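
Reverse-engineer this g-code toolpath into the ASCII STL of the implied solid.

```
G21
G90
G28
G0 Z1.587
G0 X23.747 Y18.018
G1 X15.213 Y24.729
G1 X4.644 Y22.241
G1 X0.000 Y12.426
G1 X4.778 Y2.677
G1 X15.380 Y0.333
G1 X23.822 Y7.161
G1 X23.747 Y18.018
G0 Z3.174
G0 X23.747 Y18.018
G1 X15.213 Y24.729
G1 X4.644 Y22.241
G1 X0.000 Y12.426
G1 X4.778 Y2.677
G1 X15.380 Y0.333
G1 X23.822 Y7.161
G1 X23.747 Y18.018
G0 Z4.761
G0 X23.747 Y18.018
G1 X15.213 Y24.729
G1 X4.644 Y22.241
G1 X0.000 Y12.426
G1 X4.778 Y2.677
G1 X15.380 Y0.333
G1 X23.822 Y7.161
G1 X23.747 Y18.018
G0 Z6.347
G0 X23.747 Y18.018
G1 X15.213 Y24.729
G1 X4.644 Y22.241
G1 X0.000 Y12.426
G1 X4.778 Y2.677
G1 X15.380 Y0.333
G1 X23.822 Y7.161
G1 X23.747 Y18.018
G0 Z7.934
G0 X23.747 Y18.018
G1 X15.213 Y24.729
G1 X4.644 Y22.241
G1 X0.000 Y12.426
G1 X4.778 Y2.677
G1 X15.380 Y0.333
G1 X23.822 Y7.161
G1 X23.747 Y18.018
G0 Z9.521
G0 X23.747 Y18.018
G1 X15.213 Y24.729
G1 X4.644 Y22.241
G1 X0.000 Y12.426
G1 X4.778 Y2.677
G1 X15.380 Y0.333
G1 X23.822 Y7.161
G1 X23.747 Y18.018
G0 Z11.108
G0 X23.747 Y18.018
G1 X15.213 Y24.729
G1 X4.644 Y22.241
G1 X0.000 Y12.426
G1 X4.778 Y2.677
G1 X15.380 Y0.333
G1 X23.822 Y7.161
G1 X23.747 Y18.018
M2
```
solid part
  facet normal 0.0000 0.0000 -1.0000
    outer loop
      vertex 4.644 22.241 0.000
      vertex 15.213 24.729 0.000
      vertex 23.747 18.018 0.000
    endloop
  endfacet
  facet normal 0.0000 0.0000 -1.0000
    outer loop
      vertex 0.000 12.426 0.000
      vertex 4.644 22.241 0.000
      vertex 23.747 18.018 0.000
    endloop
  endfacet
  facet normal 0.0000 0.0000 -1.0000
    outer loop
      vertex 4.778 2.677 0.000
      vertex 0.000 12.426 0.000
      vertex 23.747 18.018 0.000
    endloop
  endfacet
  facet normal 0.0000 0.0000 -1.0000
    outer loop
      vertex 15.380 0.333 0.000
      vertex 4.778 2.677 0.000
      vertex 23.747 18.018 0.000
    endloop
  endfacet
  facet normal 0.0000 0.0000 -1.0000
    outer loop
      vertex 23.822 7.161 0.000
      vertex 15.380 0.333 0.000
      vertex 23.747 18.018 0.000
    endloop
  endfacet
  facet normal 0.0000 0.0000 1.0000
    outer loop
      vertex 23.747 18.018 11.108
      vertex 15.213 24.729 11.108
      vertex 4.644 22.241 11.108
    endloop
  endfacet
  facet normal 0.0000 0.0000 1.0000
    outer loop
      vertex 23.747 18.018 11.108
      vertex 4.644 22.241 11.108
      vertex 0.000 12.426 11.108
    endloop
  endfacet
  facet normal 0.0000 0.0000 1.0000
    outer loop
      vertex 23.747 18.018 11.108
      vertex 0.000 12.426 11.108
      vertex 4.778 2.677 11.108
    endloop
  endfacet
  facet normal 0.0000 0.0000 1.0000
    outer loop
      vertex 23.747 18.018 11.108
      vertex 4.778 2.677 11.108
      vertex 15.380 0.333 11.108
    endloop
  endfacet
  facet normal 0.0000 0.0000 1.0000
    outer loop
      vertex 23.747 18.018 11.108
      vertex 15.380 0.333 11.108
      vertex 23.822 7.161 11.108
    endloop
  endfacet
  facet normal 0.6181 0.7861 0.0000
    outer loop
      vertex 23.747 18.018 0.000
      vertex 15.213 24.729 0.000
      vertex 15.213 24.729 11.108
    endloop
  endfacet
  facet normal 0.6181 0.7861 0.0000
    outer loop
      vertex 23.747 18.018 0.000
      vertex 15.213 24.729 11.108
      vertex 23.747 18.018 11.108
    endloop
  endfacet
  facet normal -0.2291 0.9734 0.0000
    outer loop
      vertex 15.213 24.729 0.000
      vertex 4.644 22.241 0.000
      vertex 4.644 22.241 11.108
    endloop
  endfacet
  facet normal -0.2291 0.9734 0.0000
    outer loop
      vertex 15.213 24.729 0.000
      vertex 4.644 22.241 11.108
      vertex 15.213 24.729 11.108
    endloop
  endfacet
  facet normal -0.9039 0.4277 0.0000
    outer loop
      vertex 4.644 22.241 0.000
      vertex 0.000 12.426 0.000
      vertex 0.000 12.426 11.108
    endloop
  endfacet
  facet normal -0.9039 0.4277 0.0000
    outer loop
      vertex 4.644 22.241 0.000
      vertex 0.000 12.426 11.108
      vertex 4.644 22.241 11.108
    endloop
  endfacet
  facet normal -0.8980 -0.4401 0.0000
    outer loop
      vertex 0.000 12.426 0.000
      vertex 4.778 2.677 0.000
      vertex 4.778 2.677 11.108
    endloop
  endfacet
  facet normal -0.8980 -0.4401 0.0000
    outer loop
      vertex 0.000 12.426 0.000
      vertex 4.778 2.677 11.108
      vertex 0.000 12.426 11.108
    endloop
  endfacet
  facet normal -0.2159 -0.9764 0.0000
    outer loop
      vertex 4.778 2.677 0.000
      vertex 15.380 0.333 0.000
      vertex 15.380 0.333 11.108
    endloop
  endfacet
  facet normal -0.2159 -0.9764 0.0000
    outer loop
      vertex 4.778 2.677 0.000
      vertex 15.380 0.333 11.108
      vertex 4.778 2.677 11.108
    endloop
  endfacet
  facet normal 0.6289 -0.7775 0.0000
    outer loop
      vertex 15.380 0.333 0.000
      vertex 23.822 7.161 0.000
      vertex 23.822 7.161 11.108
    endloop
  endfacet
  facet normal 0.6289 -0.7775 0.0000
    outer loop
      vertex 15.380 0.333 0.000
      vertex 23.822 7.161 11.108
      vertex 15.380 0.333 11.108
    endloop
  endfacet
  facet normal 1.0000 0.0069 0.0000
    outer loop
      vertex 23.822 7.161 0.000
      vertex 23.747 18.018 0.000
      vertex 23.747 18.018 11.108
    endloop
  endfacet
  facet normal 1.0000 0.0069 0.0000
    outer loop
      vertex 23.822 7.161 0.000
      vertex 23.747 18.018 11.108
      vertex 23.822 7.161 11.108
    endloop
  endfacet
endsolid part

The G0 Z moves step by Δz≈1.587 mm. Every layer's G1 loop is the same polygon, so the solid is a straight extrusion of it from z=0 to z≈11.1. Closing with flat bottom and top caps and triangulating gives 24 facets — a regular 7-sided prism (a cylinder approximated with 7 flat sides), circumscribed radius ≈ 12.5 mm, height ≈ 11.1 mm.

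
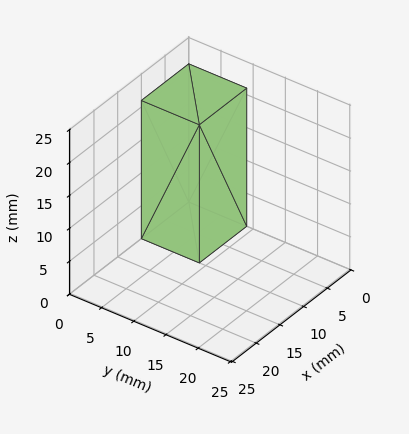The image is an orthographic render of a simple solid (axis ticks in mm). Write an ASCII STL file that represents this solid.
Reading the render: the shape is a rectangular box, roughly 10 × 9 mm footprint and 21 mm tall (dimensions read to the nearest mm from the axis ticks). For the STL, each face is triangulated and given an outward normal.

solid part
  facet normal 0.0000 0.0000 -1.0000
    outer loop
      vertex 10.0 9.0 0.0
      vertex 10.0 0.0 0.0
      vertex 0.0 0.0 0.0
    endloop
  endfacet
  facet normal 0.0000 0.0000 -1.0000
    outer loop
      vertex 0.0 9.0 0.0
      vertex 10.0 9.0 0.0
      vertex 0.0 0.0 0.0
    endloop
  endfacet
  facet normal 0.0000 0.0000 1.0000
    outer loop
      vertex 0.0 0.0 21.0
      vertex 10.0 0.0 21.0
      vertex 10.0 9.0 21.0
    endloop
  endfacet
  facet normal 0.0000 0.0000 1.0000
    outer loop
      vertex 0.0 0.0 21.0
      vertex 10.0 9.0 21.0
      vertex 0.0 9.0 21.0
    endloop
  endfacet
  facet normal 0.0000 -1.0000 0.0000
    outer loop
      vertex 0.0 0.0 0.0
      vertex 10.0 0.0 0.0
      vertex 10.0 0.0 21.0
    endloop
  endfacet
  facet normal 0.0000 -1.0000 0.0000
    outer loop
      vertex 0.0 0.0 0.0
      vertex 10.0 0.0 21.0
      vertex 0.0 0.0 21.0
    endloop
  endfacet
  facet normal 0.0000 1.0000 0.0000
    outer loop
      vertex 10.0 9.0 21.0
      vertex 10.0 9.0 0.0
      vertex 0.0 9.0 0.0
    endloop
  endfacet
  facet normal 0.0000 1.0000 0.0000
    outer loop
      vertex 0.0 9.0 21.0
      vertex 10.0 9.0 21.0
      vertex 0.0 9.0 0.0
    endloop
  endfacet
  facet normal -1.0000 0.0000 0.0000
    outer loop
      vertex 0.0 9.0 21.0
      vertex 0.0 9.0 0.0
      vertex 0.0 0.0 0.0
    endloop
  endfacet
  facet normal -1.0000 0.0000 0.0000
    outer loop
      vertex 0.0 0.0 21.0
      vertex 0.0 9.0 21.0
      vertex 0.0 0.0 0.0
    endloop
  endfacet
  facet normal 1.0000 0.0000 0.0000
    outer loop
      vertex 10.0 0.0 0.0
      vertex 10.0 9.0 0.0
      vertex 10.0 9.0 21.0
    endloop
  endfacet
  facet normal 1.0000 0.0000 0.0000
    outer loop
      vertex 10.0 0.0 0.0
      vertex 10.0 9.0 21.0
      vertex 10.0 0.0 21.0
    endloop
  endfacet
endsolid part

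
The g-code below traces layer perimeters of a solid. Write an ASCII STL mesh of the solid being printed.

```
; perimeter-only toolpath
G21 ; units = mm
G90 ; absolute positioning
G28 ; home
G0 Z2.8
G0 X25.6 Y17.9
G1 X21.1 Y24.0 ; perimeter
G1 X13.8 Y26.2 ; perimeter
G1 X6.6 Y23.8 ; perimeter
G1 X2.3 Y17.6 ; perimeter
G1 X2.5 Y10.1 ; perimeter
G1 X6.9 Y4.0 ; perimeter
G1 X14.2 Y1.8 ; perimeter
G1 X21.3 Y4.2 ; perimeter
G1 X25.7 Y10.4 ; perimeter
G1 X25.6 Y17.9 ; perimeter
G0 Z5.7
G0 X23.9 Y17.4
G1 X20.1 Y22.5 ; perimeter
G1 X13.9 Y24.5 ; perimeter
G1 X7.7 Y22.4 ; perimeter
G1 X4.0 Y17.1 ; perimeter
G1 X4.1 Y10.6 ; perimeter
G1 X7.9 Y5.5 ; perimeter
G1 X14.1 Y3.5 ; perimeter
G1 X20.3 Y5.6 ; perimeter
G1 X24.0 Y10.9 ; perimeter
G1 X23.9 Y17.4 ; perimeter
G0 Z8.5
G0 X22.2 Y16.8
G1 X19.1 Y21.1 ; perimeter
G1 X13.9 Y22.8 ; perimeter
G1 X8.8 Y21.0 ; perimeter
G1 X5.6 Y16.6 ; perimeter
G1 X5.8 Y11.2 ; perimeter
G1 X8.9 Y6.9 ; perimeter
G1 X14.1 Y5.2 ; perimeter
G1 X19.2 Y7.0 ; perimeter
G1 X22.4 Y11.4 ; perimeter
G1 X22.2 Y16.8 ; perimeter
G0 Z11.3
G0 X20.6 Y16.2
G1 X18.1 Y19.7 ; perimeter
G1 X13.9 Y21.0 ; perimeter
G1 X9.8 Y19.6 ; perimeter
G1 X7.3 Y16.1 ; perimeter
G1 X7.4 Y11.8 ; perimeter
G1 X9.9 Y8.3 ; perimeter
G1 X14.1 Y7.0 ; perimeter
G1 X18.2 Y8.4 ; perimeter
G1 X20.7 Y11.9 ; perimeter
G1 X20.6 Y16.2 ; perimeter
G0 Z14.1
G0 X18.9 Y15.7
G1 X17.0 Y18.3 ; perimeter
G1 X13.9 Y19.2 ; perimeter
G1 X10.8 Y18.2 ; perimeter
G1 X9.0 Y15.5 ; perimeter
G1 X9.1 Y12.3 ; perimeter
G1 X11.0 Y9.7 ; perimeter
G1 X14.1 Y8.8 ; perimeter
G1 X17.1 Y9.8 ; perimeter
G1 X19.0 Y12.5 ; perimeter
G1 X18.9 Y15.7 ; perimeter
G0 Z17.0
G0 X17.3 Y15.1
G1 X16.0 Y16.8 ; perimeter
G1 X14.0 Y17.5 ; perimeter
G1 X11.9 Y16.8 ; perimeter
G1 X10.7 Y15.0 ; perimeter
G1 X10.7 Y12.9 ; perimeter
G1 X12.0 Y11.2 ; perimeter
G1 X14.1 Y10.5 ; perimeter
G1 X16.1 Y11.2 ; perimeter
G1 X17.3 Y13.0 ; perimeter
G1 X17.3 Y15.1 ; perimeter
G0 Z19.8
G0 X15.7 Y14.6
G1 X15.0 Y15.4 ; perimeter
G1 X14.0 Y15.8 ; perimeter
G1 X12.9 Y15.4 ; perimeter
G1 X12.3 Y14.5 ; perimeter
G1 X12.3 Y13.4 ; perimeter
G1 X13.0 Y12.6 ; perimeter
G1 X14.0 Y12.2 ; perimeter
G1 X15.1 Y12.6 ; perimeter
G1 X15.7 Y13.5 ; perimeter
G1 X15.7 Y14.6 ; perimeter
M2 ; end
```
solid part
  facet normal 0.0000 0.0000 -1.0000
    outer loop
      vertex 13.8 28.0 0.0
      vertex 22.1 25.4 0.0
      vertex 27.2 18.5 0.0
    endloop
  endfacet
  facet normal 0.0000 0.0000 -1.0000
    outer loop
      vertex 5.6 25.2 0.0
      vertex 13.8 28.0 0.0
      vertex 27.2 18.5 0.0
    endloop
  endfacet
  facet normal 0.0000 0.0000 -1.0000
    outer loop
      vertex 0.6 18.1 0.0
      vertex 5.6 25.2 0.0
      vertex 27.2 18.5 0.0
    endloop
  endfacet
  facet normal 0.0000 0.0000 -1.0000
    outer loop
      vertex 0.8 9.5 0.0
      vertex 0.6 18.1 0.0
      vertex 27.2 18.5 0.0
    endloop
  endfacet
  facet normal 0.0000 0.0000 -1.0000
    outer loop
      vertex 5.9 2.6 0.0
      vertex 0.8 9.5 0.0
      vertex 27.2 18.5 0.0
    endloop
  endfacet
  facet normal 0.0000 0.0000 -1.0000
    outer loop
      vertex 14.2 0.0 0.0
      vertex 5.9 2.6 0.0
      vertex 27.2 18.5 0.0
    endloop
  endfacet
  facet normal 0.0000 0.0000 -1.0000
    outer loop
      vertex 22.4 2.8 0.0
      vertex 14.2 0.0 0.0
      vertex 27.2 18.5 0.0
    endloop
  endfacet
  facet normal 0.0000 0.0000 -1.0000
    outer loop
      vertex 27.4 9.9 0.0
      vertex 22.4 2.8 0.0
      vertex 27.2 18.5 0.0
    endloop
  endfacet
  facet normal 0.6932 0.5124 0.5069
    outer loop
      vertex 27.2 18.5 0.0
      vertex 22.1 25.4 0.0
      vertex 14.0 14.0 22.6
    endloop
  endfacet
  facet normal 0.2576 0.8224 0.5072
    outer loop
      vertex 22.1 25.4 0.0
      vertex 13.8 28.0 0.0
      vertex 14.0 14.0 22.6
    endloop
  endfacet
  facet normal -0.2784 0.8154 0.5076
    outer loop
      vertex 13.8 28.0 0.0
      vertex 5.6 25.2 0.0
      vertex 14.0 14.0 22.6
    endloop
  endfacet
  facet normal -0.7044 0.4961 0.5077
    outer loop
      vertex 5.6 25.2 0.0
      vertex 0.6 18.1 0.0
      vertex 14.0 14.0 22.6
    endloop
  endfacet
  facet normal -0.8616 -0.0200 0.5072
    outer loop
      vertex 0.6 18.1 0.0
      vertex 0.8 9.5 0.0
      vertex 14.0 14.0 22.6
    endloop
  endfacet
  facet normal -0.6932 -0.5124 0.5069
    outer loop
      vertex 0.8 9.5 0.0
      vertex 5.9 2.6 0.0
      vertex 14.0 14.0 22.6
    endloop
  endfacet
  facet normal -0.2576 -0.8224 0.5072
    outer loop
      vertex 5.9 2.6 0.0
      vertex 14.2 0.0 0.0
      vertex 14.0 14.0 22.6
    endloop
  endfacet
  facet normal 0.2784 -0.8154 0.5076
    outer loop
      vertex 14.2 0.0 0.0
      vertex 22.4 2.8 0.0
      vertex 14.0 14.0 22.6
    endloop
  endfacet
  facet normal 0.7044 -0.4961 0.5077
    outer loop
      vertex 22.4 2.8 0.0
      vertex 27.4 9.9 0.0
      vertex 14.0 14.0 22.6
    endloop
  endfacet
  facet normal 0.8616 0.0200 0.5072
    outer loop
      vertex 27.4 9.9 0.0
      vertex 27.2 18.5 0.0
      vertex 14.0 14.0 22.6
    endloop
  endfacet
endsolid part

The G0 Z moves step by Δz≈2.8 mm. The G1 loops shrink linearly with z, so the solid tapers from its base footprint up to z≈22.6. Closing with a flat bottom cap and the tapered top and triangulating gives 18 facets — a regular 10-sided pyramid, base circumscribed radius ≈ 14 mm, apex at z ≈ 22.6 mm.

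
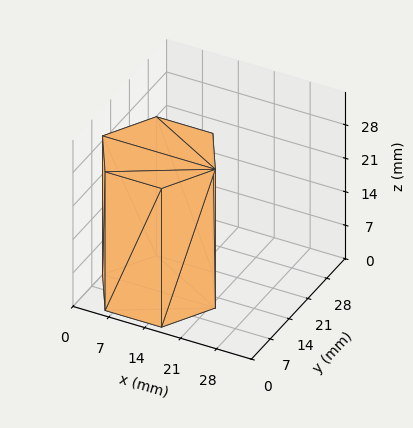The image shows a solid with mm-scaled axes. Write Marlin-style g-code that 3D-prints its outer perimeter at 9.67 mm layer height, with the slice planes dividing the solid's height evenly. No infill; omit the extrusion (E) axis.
Reading the render: the shape is a regular 6-sided prism (a cylinder approximated with 6 flat sides), circumscribed radius ≈ 11 mm, height ≈ 29 mm (dimensions read to the nearest mm from the axis ticks). For the g-code, the solid's height is divided into equal slices at the stated Δz and each level perimeter traced with G1 moves after a G0 lift.

; perimeter-only toolpath
G21 ; units = mm
G90 ; absolute positioning
G28 ; home
; layer 1
G0 Z9.67
G0 X22.00 Y11.00
G1 X16.50 Y20.53
G1 X5.50 Y20.53
G1 X0.00 Y11.00
G1 X5.50 Y1.47
G1 X16.50 Y1.47
G1 X22.00 Y11.00
; layer 2
G0 Z19.33
G0 X22.00 Y11.00
G1 X16.50 Y20.53
G1 X5.50 Y20.53
G1 X0.00 Y11.00
G1 X5.50 Y1.47
G1 X16.50 Y1.47
G1 X22.00 Y11.00
; layer 3
G0 Z29.00
G0 X22.00 Y11.00
G1 X16.50 Y20.53
G1 X5.50 Y20.53
G1 X0.00 Y11.00
G1 X5.50 Y1.47
G1 X16.50 Y1.47
G1 X22.00 Y11.00
M2 ; end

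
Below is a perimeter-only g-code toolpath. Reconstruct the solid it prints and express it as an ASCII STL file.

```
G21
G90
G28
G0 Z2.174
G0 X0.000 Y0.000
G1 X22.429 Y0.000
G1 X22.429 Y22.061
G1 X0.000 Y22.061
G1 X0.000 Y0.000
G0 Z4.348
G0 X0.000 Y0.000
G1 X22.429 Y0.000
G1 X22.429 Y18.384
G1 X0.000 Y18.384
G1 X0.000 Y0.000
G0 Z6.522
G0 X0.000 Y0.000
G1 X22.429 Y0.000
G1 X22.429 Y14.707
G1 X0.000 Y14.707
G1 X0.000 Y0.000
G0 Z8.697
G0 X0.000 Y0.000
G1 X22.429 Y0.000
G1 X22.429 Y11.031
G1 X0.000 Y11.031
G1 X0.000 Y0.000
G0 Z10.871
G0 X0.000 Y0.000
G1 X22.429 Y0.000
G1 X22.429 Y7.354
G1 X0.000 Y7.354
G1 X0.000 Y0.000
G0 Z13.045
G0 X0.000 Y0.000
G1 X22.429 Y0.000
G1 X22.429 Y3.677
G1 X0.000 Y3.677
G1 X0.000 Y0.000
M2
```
solid part
  facet normal 0.0000 0.0000 -1.0000
    outer loop
      vertex 22.429 25.738 0.000
      vertex 22.429 0.000 0.000
      vertex 0.000 0.000 0.000
    endloop
  endfacet
  facet normal 0.0000 0.0000 -1.0000
    outer loop
      vertex 0.000 25.738 0.000
      vertex 22.429 25.738 0.000
      vertex 0.000 0.000 0.000
    endloop
  endfacet
  facet normal 0.0000 -1.0000 0.0000
    outer loop
      vertex 0.000 0.000 0.000
      vertex 22.429 0.000 0.000
      vertex 22.429 0.000 15.219
    endloop
  endfacet
  facet normal 0.0000 -1.0000 0.0000
    outer loop
      vertex 0.000 0.000 0.000
      vertex 22.429 0.000 15.219
      vertex 0.000 0.000 15.219
    endloop
  endfacet
  facet normal 0.0000 0.5090 0.8608
    outer loop
      vertex 0.000 0.000 15.219
      vertex 22.429 0.000 15.219
      vertex 22.429 25.738 0.000
    endloop
  endfacet
  facet normal 0.0000 0.5090 0.8608
    outer loop
      vertex 0.000 0.000 15.219
      vertex 22.429 25.738 0.000
      vertex 0.000 25.738 0.000
    endloop
  endfacet
  facet normal -1.0000 0.0000 0.0000
    outer loop
      vertex 0.000 0.000 15.219
      vertex 0.000 25.738 0.000
      vertex 0.000 0.000 0.000
    endloop
  endfacet
  facet normal 1.0000 0.0000 0.0000
    outer loop
      vertex 22.429 0.000 0.000
      vertex 22.429 25.738 0.000
      vertex 22.429 0.000 15.219
    endloop
  endfacet
endsolid part

The G0 Z moves step by Δz≈2.174 mm. The G1 loops shrink linearly with z, so the solid tapers from its base footprint up to z≈15.2. Closing with a flat bottom cap and the tapered top and triangulating gives 8 facets — a wedge (ramp): 22.4 × 25.7 mm base, rising to 15.2 mm along the y=0 edge and sloping linearly to z=0 at y=25.7.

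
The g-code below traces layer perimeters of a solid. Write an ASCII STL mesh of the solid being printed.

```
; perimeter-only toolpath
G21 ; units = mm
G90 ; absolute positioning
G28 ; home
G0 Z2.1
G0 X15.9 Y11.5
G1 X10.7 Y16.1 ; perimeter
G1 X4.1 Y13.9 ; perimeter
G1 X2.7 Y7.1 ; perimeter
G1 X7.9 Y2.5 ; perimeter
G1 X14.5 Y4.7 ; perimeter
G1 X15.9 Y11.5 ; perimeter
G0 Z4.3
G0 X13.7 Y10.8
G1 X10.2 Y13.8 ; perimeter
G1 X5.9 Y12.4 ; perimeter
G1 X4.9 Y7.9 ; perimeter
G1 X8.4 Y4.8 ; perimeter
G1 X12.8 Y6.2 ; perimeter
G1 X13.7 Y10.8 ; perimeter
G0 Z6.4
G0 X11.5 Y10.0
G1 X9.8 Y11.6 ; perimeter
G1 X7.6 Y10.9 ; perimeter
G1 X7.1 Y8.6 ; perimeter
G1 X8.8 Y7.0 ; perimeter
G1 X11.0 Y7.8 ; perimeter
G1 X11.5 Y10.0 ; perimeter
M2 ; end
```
solid part
  facet normal 0.0000 0.0000 -1.0000
    outer loop
      vertex 2.4 15.5 0.0
      vertex 11.2 18.4 0.0
      vertex 18.1 12.2 0.0
    endloop
  endfacet
  facet normal 0.0000 0.0000 -1.0000
    outer loop
      vertex 0.5 6.4 0.0
      vertex 2.4 15.5 0.0
      vertex 18.1 12.2 0.0
    endloop
  endfacet
  facet normal 0.0000 0.0000 -1.0000
    outer loop
      vertex 7.4 0.2 0.0
      vertex 0.5 6.4 0.0
      vertex 18.1 12.2 0.0
    endloop
  endfacet
  facet normal 0.0000 0.0000 -1.0000
    outer loop
      vertex 16.2 3.1 0.0
      vertex 7.4 0.2 0.0
      vertex 18.1 12.2 0.0
    endloop
  endfacet
  facet normal 0.4883 0.5434 0.6829
    outer loop
      vertex 18.1 12.2 0.0
      vertex 11.2 18.4 0.0
      vertex 9.3 9.3 8.6
    endloop
  endfacet
  facet normal -0.2285 0.6935 0.6833
    outer loop
      vertex 11.2 18.4 0.0
      vertex 2.4 15.5 0.0
      vertex 9.3 9.3 8.6
    endloop
  endfacet
  facet normal -0.7158 0.1495 0.6821
    outer loop
      vertex 2.4 15.5 0.0
      vertex 0.5 6.4 0.0
      vertex 9.3 9.3 8.6
    endloop
  endfacet
  facet normal -0.4883 -0.5434 0.6829
    outer loop
      vertex 0.5 6.4 0.0
      vertex 7.4 0.2 0.0
      vertex 9.3 9.3 8.6
    endloop
  endfacet
  facet normal 0.2285 -0.6935 0.6833
    outer loop
      vertex 7.4 0.2 0.0
      vertex 16.2 3.1 0.0
      vertex 9.3 9.3 8.6
    endloop
  endfacet
  facet normal 0.7158 -0.1495 0.6821
    outer loop
      vertex 16.2 3.1 0.0
      vertex 18.1 12.2 0.0
      vertex 9.3 9.3 8.6
    endloop
  endfacet
endsolid part

The G0 Z moves step by Δz≈2.1 mm. The G1 loops shrink linearly with z, so the solid tapers from its base footprint up to z≈8.6. Closing with a flat bottom cap and the tapered top and triangulating gives 10 facets — a regular 6-sided pyramid, base circumscribed radius ≈ 9.3 mm, apex at z ≈ 8.6 mm.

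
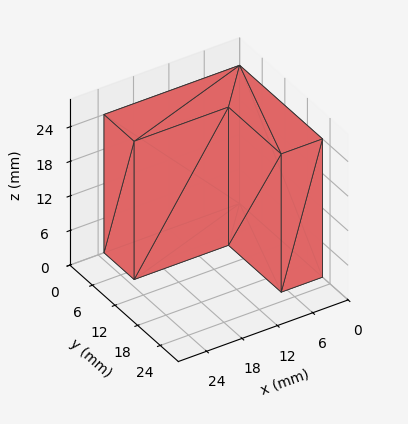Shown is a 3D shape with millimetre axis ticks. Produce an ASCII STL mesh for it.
Reading the render: the shape is an L-shaped prism: outer 23 × 22 mm, arm thicknesses ≈ 8 mm (horizontal) and 7 mm (vertical), extruded 24 mm in z (dimensions read to the nearest mm from the axis ticks). For the STL, each face is triangulated and given an outward normal.

solid part
  facet normal 0.0000 0.0000 -1.0000
    outer loop
      vertex 23.0 8.0 0.0
      vertex 23.0 0.0 0.0
      vertex 0.0 0.0 0.0
    endloop
  endfacet
  facet normal 0.0000 0.0000 -1.0000
    outer loop
      vertex 7.0 8.0 0.0
      vertex 23.0 8.0 0.0
      vertex 0.0 0.0 0.0
    endloop
  endfacet
  facet normal 0.0000 0.0000 -1.0000
    outer loop
      vertex 7.0 22.0 0.0
      vertex 7.0 8.0 0.0
      vertex 0.0 0.0 0.0
    endloop
  endfacet
  facet normal 0.0000 0.0000 -1.0000
    outer loop
      vertex 0.0 22.0 0.0
      vertex 7.0 22.0 0.0
      vertex 0.0 0.0 0.0
    endloop
  endfacet
  facet normal 0.0000 0.0000 1.0000
    outer loop
      vertex 0.0 0.0 24.0
      vertex 23.0 0.0 24.0
      vertex 23.0 8.0 24.0
    endloop
  endfacet
  facet normal 0.0000 0.0000 1.0000
    outer loop
      vertex 0.0 0.0 24.0
      vertex 23.0 8.0 24.0
      vertex 7.0 8.0 24.0
    endloop
  endfacet
  facet normal 0.0000 0.0000 1.0000
    outer loop
      vertex 0.0 0.0 24.0
      vertex 7.0 8.0 24.0
      vertex 7.0 22.0 24.0
    endloop
  endfacet
  facet normal 0.0000 0.0000 1.0000
    outer loop
      vertex 0.0 0.0 24.0
      vertex 7.0 22.0 24.0
      vertex 0.0 22.0 24.0
    endloop
  endfacet
  facet normal 0.0000 -1.0000 0.0000
    outer loop
      vertex 0.0 0.0 0.0
      vertex 23.0 0.0 0.0
      vertex 23.0 0.0 24.0
    endloop
  endfacet
  facet normal 0.0000 -1.0000 0.0000
    outer loop
      vertex 0.0 0.0 0.0
      vertex 23.0 0.0 24.0
      vertex 0.0 0.0 24.0
    endloop
  endfacet
  facet normal 1.0000 0.0000 0.0000
    outer loop
      vertex 23.0 0.0 0.0
      vertex 23.0 8.0 0.0
      vertex 23.0 8.0 24.0
    endloop
  endfacet
  facet normal 1.0000 0.0000 0.0000
    outer loop
      vertex 23.0 0.0 0.0
      vertex 23.0 8.0 24.0
      vertex 23.0 0.0 24.0
    endloop
  endfacet
  facet normal 0.0000 1.0000 0.0000
    outer loop
      vertex 23.0 8.0 0.0
      vertex 7.0 8.0 0.0
      vertex 7.0 8.0 24.0
    endloop
  endfacet
  facet normal 0.0000 1.0000 0.0000
    outer loop
      vertex 23.0 8.0 0.0
      vertex 7.0 8.0 24.0
      vertex 23.0 8.0 24.0
    endloop
  endfacet
  facet normal 1.0000 0.0000 0.0000
    outer loop
      vertex 7.0 8.0 0.0
      vertex 7.0 22.0 0.0
      vertex 7.0 22.0 24.0
    endloop
  endfacet
  facet normal 1.0000 0.0000 0.0000
    outer loop
      vertex 7.0 8.0 0.0
      vertex 7.0 22.0 24.0
      vertex 7.0 8.0 24.0
    endloop
  endfacet
  facet normal 0.0000 1.0000 0.0000
    outer loop
      vertex 7.0 22.0 0.0
      vertex 0.0 22.0 0.0
      vertex 0.0 22.0 24.0
    endloop
  endfacet
  facet normal 0.0000 1.0000 0.0000
    outer loop
      vertex 7.0 22.0 0.0
      vertex 0.0 22.0 24.0
      vertex 7.0 22.0 24.0
    endloop
  endfacet
  facet normal -1.0000 0.0000 0.0000
    outer loop
      vertex 0.0 22.0 0.0
      vertex 0.0 0.0 0.0
      vertex 0.0 0.0 24.0
    endloop
  endfacet
  facet normal -1.0000 0.0000 0.0000
    outer loop
      vertex 0.0 22.0 0.0
      vertex 0.0 0.0 24.0
      vertex 0.0 22.0 24.0
    endloop
  endfacet
endsolid part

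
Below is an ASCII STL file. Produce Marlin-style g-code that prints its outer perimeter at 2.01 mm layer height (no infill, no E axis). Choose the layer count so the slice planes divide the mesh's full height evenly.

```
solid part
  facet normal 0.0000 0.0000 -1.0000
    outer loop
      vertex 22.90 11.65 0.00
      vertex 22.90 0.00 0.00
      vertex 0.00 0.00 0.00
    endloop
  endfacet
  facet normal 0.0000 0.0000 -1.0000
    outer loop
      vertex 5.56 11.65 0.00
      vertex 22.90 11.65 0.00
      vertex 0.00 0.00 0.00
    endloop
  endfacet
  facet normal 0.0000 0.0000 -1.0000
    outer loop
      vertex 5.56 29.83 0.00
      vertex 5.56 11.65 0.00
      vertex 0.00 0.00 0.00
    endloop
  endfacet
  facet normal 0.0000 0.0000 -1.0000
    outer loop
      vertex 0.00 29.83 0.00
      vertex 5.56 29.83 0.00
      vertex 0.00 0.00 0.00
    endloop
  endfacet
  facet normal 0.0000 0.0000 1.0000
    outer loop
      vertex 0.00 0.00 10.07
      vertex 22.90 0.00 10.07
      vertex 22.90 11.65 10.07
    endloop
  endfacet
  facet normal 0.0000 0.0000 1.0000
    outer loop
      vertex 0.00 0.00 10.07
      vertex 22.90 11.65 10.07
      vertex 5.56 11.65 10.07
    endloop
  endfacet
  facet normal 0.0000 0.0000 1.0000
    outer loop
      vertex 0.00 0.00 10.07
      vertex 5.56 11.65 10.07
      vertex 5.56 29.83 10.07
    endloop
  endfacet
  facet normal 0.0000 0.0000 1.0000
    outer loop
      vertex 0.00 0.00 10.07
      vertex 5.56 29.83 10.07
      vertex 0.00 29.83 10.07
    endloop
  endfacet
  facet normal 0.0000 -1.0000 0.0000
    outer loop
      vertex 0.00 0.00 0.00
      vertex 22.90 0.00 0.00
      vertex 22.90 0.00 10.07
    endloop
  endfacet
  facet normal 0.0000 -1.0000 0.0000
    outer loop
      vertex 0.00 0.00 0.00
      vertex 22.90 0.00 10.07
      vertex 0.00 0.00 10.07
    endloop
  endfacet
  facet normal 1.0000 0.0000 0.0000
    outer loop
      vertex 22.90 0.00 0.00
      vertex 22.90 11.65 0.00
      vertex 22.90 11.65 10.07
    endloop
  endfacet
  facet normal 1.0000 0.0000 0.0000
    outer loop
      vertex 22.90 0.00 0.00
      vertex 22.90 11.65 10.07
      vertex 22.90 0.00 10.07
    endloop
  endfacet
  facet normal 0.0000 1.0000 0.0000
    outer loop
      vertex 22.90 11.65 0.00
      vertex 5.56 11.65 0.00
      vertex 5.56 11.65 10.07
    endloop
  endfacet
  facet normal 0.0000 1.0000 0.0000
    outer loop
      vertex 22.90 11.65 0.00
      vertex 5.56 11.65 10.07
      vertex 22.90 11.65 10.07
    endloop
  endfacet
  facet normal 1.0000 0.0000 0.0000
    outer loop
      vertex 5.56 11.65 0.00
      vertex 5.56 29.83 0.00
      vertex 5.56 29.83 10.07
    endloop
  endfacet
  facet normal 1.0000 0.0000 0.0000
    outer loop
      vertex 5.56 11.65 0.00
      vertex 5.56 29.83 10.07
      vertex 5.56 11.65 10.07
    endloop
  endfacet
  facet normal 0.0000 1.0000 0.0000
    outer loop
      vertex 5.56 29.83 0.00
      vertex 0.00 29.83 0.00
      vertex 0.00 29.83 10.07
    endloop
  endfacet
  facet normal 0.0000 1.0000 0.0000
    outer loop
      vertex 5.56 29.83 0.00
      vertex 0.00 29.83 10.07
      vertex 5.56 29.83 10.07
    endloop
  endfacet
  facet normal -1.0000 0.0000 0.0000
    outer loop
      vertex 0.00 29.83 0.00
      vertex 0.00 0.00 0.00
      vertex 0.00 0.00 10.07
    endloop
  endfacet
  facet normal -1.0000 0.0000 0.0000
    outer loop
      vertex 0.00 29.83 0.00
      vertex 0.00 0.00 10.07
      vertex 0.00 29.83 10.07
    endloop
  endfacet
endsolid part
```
; perimeter-only toolpath
G21 ; units = mm
G90 ; absolute positioning
G28 ; home
; layer 1
G0 Z2.01
G0 X0.00 Y0.00
G1 X22.90 Y0.00
G1 X22.90 Y11.65
G1 X5.56 Y11.65
G1 X5.56 Y29.83
G1 X0.00 Y29.83
G1 X0.00 Y0.00
; layer 2
G0 Z4.03
G0 X0.00 Y0.00
G1 X22.90 Y0.00
G1 X22.90 Y11.65
G1 X5.56 Y11.65
G1 X5.56 Y29.83
G1 X0.00 Y29.83
G1 X0.00 Y0.00
; layer 3
G0 Z6.04
G0 X0.00 Y0.00
G1 X22.90 Y0.00
G1 X22.90 Y11.65
G1 X5.56 Y11.65
G1 X5.56 Y29.83
G1 X0.00 Y29.83
G1 X0.00 Y0.00
; layer 4
G0 Z8.06
G0 X0.00 Y0.00
G1 X22.90 Y0.00
G1 X22.90 Y11.65
G1 X5.56 Y11.65
G1 X5.56 Y29.83
G1 X0.00 Y29.83
G1 X0.00 Y0.00
; layer 5
G0 Z10.07
G0 X0.00 Y0.00
G1 X22.90 Y0.00
G1 X22.90 Y11.65
G1 X5.56 Y11.65
G1 X5.56 Y29.83
G1 X0.00 Y29.83
G1 X0.00 Y0.00
M2 ; end

The solid is an L-shaped prism: outer 22.9 × 29.8 mm, arm thicknesses ≈ 11.7 mm (horizontal) and 5.56 mm (vertical), extruded 10.1 mm in z. Slicing at Δz = 2.01 mm — 5 equal slices spanning the solid's height, so layer i sits at z = i·h/5 — gives 5 non-empty perimeters. Each is a 6-segment closed polygon; G0 lifts to the layer z and rapids to the start vertex, then G1 traces the edges.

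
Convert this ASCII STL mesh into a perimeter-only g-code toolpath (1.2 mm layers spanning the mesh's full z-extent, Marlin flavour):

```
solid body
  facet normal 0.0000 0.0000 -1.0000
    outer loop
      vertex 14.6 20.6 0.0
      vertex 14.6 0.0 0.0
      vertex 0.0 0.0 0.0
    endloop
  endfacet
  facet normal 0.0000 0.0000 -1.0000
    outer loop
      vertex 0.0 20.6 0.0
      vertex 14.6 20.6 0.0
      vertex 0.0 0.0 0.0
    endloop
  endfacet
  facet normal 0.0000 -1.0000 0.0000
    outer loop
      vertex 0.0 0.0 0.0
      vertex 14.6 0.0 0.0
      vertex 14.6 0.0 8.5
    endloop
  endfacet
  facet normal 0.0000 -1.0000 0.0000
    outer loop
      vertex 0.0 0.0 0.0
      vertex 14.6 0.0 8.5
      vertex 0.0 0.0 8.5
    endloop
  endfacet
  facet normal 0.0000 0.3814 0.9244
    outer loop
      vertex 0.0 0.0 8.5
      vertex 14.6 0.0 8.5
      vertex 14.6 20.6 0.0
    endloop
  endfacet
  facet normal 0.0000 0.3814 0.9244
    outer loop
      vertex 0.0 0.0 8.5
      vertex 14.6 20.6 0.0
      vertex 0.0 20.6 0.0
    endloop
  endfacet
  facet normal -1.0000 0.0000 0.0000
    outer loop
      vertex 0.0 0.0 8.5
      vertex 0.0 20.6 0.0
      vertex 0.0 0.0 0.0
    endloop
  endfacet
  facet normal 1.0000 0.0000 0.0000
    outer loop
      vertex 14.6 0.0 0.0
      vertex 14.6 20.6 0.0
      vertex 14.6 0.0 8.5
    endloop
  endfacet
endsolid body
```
; perimeter-only toolpath
G21 ; units = mm
G90 ; absolute positioning
G28 ; home
; layer 1
G0 Z1.2
G0 X0.0 Y0.0
G1 X14.6 Y0.0
G1 X14.6 Y17.7
G1 X0.0 Y17.7
G1 X0.0 Y0.0
; layer 2
G0 Z2.4
G0 X0.0 Y0.0
G1 X14.6 Y0.0
G1 X14.6 Y14.7
G1 X0.0 Y14.7
G1 X0.0 Y0.0
; layer 3
G0 Z3.6
G0 X0.0 Y0.0
G1 X14.6 Y0.0
G1 X14.6 Y11.8
G1 X0.0 Y11.8
G1 X0.0 Y0.0
; layer 4
G0 Z4.9
G0 X0.0 Y0.0
G1 X14.6 Y0.0
G1 X14.6 Y8.8
G1 X0.0 Y8.8
G1 X0.0 Y0.0
; layer 5
G0 Z6.1
G0 X0.0 Y0.0
G1 X14.6 Y0.0
G1 X14.6 Y5.9
G1 X0.0 Y5.9
G1 X0.0 Y0.0
; layer 6
G0 Z7.3
G0 X0.0 Y0.0
G1 X14.6 Y0.0
G1 X14.6 Y2.9
G1 X0.0 Y2.9
G1 X0.0 Y0.0
M2 ; end

The solid is a wedge (ramp): 14.6 × 20.6 mm base, rising to 8.5 mm along the y=0 edge and sloping linearly to z=0 at y=20.6. Slicing at Δz = 1.2 mm — 7 equal slices spanning the solid's height, so layer i sits at z = i·h/7 — gives 6 non-empty perimeters. Each is a 4-segment closed polygon; G0 lifts to the layer z and rapids to the start vertex, then G1 traces the edges. The cross-section shrinks linearly with z (the slice at the apex is degenerate and omitted).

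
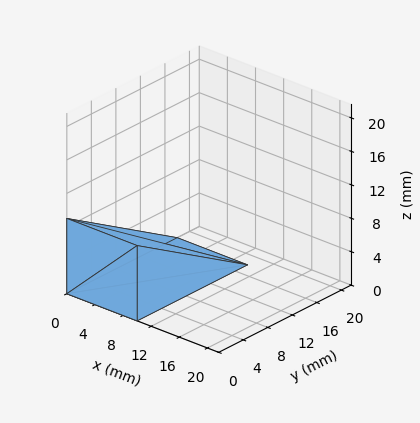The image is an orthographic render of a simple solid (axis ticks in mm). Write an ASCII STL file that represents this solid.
Reading the render: the shape is a wedge (ramp): 10 × 18 mm base, rising to 9 mm along the y=0 edge and sloping linearly to z=0 at y=18 (dimensions read to the nearest mm from the axis ticks). For the STL, each face is triangulated and given an outward normal.

solid part
  facet normal 0.0000 0.0000 -1.0000
    outer loop
      vertex 10.000 18.000 0.000
      vertex 10.000 0.000 0.000
      vertex 0.000 0.000 0.000
    endloop
  endfacet
  facet normal 0.0000 0.0000 -1.0000
    outer loop
      vertex 0.000 18.000 0.000
      vertex 10.000 18.000 0.000
      vertex 0.000 0.000 0.000
    endloop
  endfacet
  facet normal 0.0000 -1.0000 0.0000
    outer loop
      vertex 0.000 0.000 0.000
      vertex 10.000 0.000 0.000
      vertex 10.000 0.000 9.000
    endloop
  endfacet
  facet normal 0.0000 -1.0000 0.0000
    outer loop
      vertex 0.000 0.000 0.000
      vertex 10.000 0.000 9.000
      vertex 0.000 0.000 9.000
    endloop
  endfacet
  facet normal 0.0000 0.4472 0.8944
    outer loop
      vertex 0.000 0.000 9.000
      vertex 10.000 0.000 9.000
      vertex 10.000 18.000 0.000
    endloop
  endfacet
  facet normal 0.0000 0.4472 0.8944
    outer loop
      vertex 0.000 0.000 9.000
      vertex 10.000 18.000 0.000
      vertex 0.000 18.000 0.000
    endloop
  endfacet
  facet normal -1.0000 0.0000 0.0000
    outer loop
      vertex 0.000 0.000 9.000
      vertex 0.000 18.000 0.000
      vertex 0.000 0.000 0.000
    endloop
  endfacet
  facet normal 1.0000 0.0000 0.0000
    outer loop
      vertex 10.000 0.000 0.000
      vertex 10.000 18.000 0.000
      vertex 10.000 0.000 9.000
    endloop
  endfacet
endsolid part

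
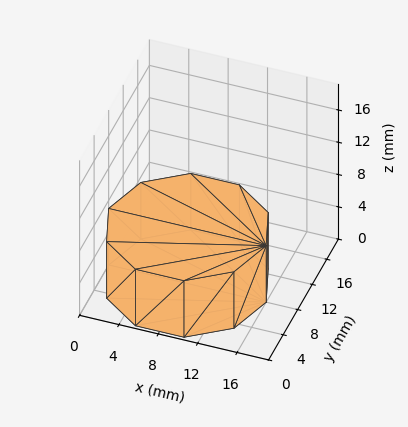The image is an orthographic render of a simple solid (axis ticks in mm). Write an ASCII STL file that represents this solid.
Reading the render: the shape is a regular 10-sided prism (a cylinder approximated with 10 flat sides), circumscribed radius ≈ 8 mm, height ≈ 7 mm (dimensions read to the nearest mm from the axis ticks). For the STL, each face is triangulated and given an outward normal.

solid part
  facet normal 0.0000 0.0000 -1.0000
    outer loop
      vertex 10.47 15.61 0.00
      vertex 14.47 12.70 0.00
      vertex 16.00 8.00 0.00
    endloop
  endfacet
  facet normal 0.0000 0.0000 -1.0000
    outer loop
      vertex 5.53 15.61 0.00
      vertex 10.47 15.61 0.00
      vertex 16.00 8.00 0.00
    endloop
  endfacet
  facet normal 0.0000 0.0000 -1.0000
    outer loop
      vertex 1.53 12.70 0.00
      vertex 5.53 15.61 0.00
      vertex 16.00 8.00 0.00
    endloop
  endfacet
  facet normal 0.0000 0.0000 -1.0000
    outer loop
      vertex 0.00 8.00 0.00
      vertex 1.53 12.70 0.00
      vertex 16.00 8.00 0.00
    endloop
  endfacet
  facet normal 0.0000 0.0000 -1.0000
    outer loop
      vertex 1.53 3.30 0.00
      vertex 0.00 8.00 0.00
      vertex 16.00 8.00 0.00
    endloop
  endfacet
  facet normal 0.0000 0.0000 -1.0000
    outer loop
      vertex 5.53 0.39 0.00
      vertex 1.53 3.30 0.00
      vertex 16.00 8.00 0.00
    endloop
  endfacet
  facet normal 0.0000 0.0000 -1.0000
    outer loop
      vertex 10.47 0.39 0.00
      vertex 5.53 0.39 0.00
      vertex 16.00 8.00 0.00
    endloop
  endfacet
  facet normal 0.0000 0.0000 -1.0000
    outer loop
      vertex 14.47 3.30 0.00
      vertex 10.47 0.39 0.00
      vertex 16.00 8.00 0.00
    endloop
  endfacet
  facet normal 0.0000 0.0000 1.0000
    outer loop
      vertex 16.00 8.00 7.00
      vertex 14.47 12.70 7.00
      vertex 10.47 15.61 7.00
    endloop
  endfacet
  facet normal 0.0000 0.0000 1.0000
    outer loop
      vertex 16.00 8.00 7.00
      vertex 10.47 15.61 7.00
      vertex 5.53 15.61 7.00
    endloop
  endfacet
  facet normal 0.0000 0.0000 1.0000
    outer loop
      vertex 16.00 8.00 7.00
      vertex 5.53 15.61 7.00
      vertex 1.53 12.70 7.00
    endloop
  endfacet
  facet normal 0.0000 0.0000 1.0000
    outer loop
      vertex 16.00 8.00 7.00
      vertex 1.53 12.70 7.00
      vertex 0.00 8.00 7.00
    endloop
  endfacet
  facet normal 0.0000 0.0000 1.0000
    outer loop
      vertex 16.00 8.00 7.00
      vertex 0.00 8.00 7.00
      vertex 1.53 3.30 7.00
    endloop
  endfacet
  facet normal 0.0000 0.0000 1.0000
    outer loop
      vertex 16.00 8.00 7.00
      vertex 1.53 3.30 7.00
      vertex 5.53 0.39 7.00
    endloop
  endfacet
  facet normal 0.0000 0.0000 1.0000
    outer loop
      vertex 16.00 8.00 7.00
      vertex 5.53 0.39 7.00
      vertex 10.47 0.39 7.00
    endloop
  endfacet
  facet normal 0.0000 0.0000 1.0000
    outer loop
      vertex 16.00 8.00 7.00
      vertex 10.47 0.39 7.00
      vertex 14.47 3.30 7.00
    endloop
  endfacet
  facet normal 0.9509 0.3095 0.0000
    outer loop
      vertex 16.00 8.00 0.00
      vertex 14.47 12.70 0.00
      vertex 14.47 12.70 7.00
    endloop
  endfacet
  facet normal 0.9509 0.3095 0.0000
    outer loop
      vertex 16.00 8.00 0.00
      vertex 14.47 12.70 7.00
      vertex 16.00 8.00 7.00
    endloop
  endfacet
  facet normal 0.5883 0.8086 0.0000
    outer loop
      vertex 14.47 12.70 0.00
      vertex 10.47 15.61 0.00
      vertex 10.47 15.61 7.00
    endloop
  endfacet
  facet normal 0.5883 0.8086 0.0000
    outer loop
      vertex 14.47 12.70 0.00
      vertex 10.47 15.61 7.00
      vertex 14.47 12.70 7.00
    endloop
  endfacet
  facet normal 0.0000 1.0000 0.0000
    outer loop
      vertex 10.47 15.61 0.00
      vertex 5.53 15.61 0.00
      vertex 5.53 15.61 7.00
    endloop
  endfacet
  facet normal 0.0000 1.0000 0.0000
    outer loop
      vertex 10.47 15.61 0.00
      vertex 5.53 15.61 7.00
      vertex 10.47 15.61 7.00
    endloop
  endfacet
  facet normal -0.5883 0.8086 0.0000
    outer loop
      vertex 5.53 15.61 0.00
      vertex 1.53 12.70 0.00
      vertex 1.53 12.70 7.00
    endloop
  endfacet
  facet normal -0.5883 0.8086 0.0000
    outer loop
      vertex 5.53 15.61 0.00
      vertex 1.53 12.70 7.00
      vertex 5.53 15.61 7.00
    endloop
  endfacet
  facet normal -0.9509 0.3095 0.0000
    outer loop
      vertex 1.53 12.70 0.00
      vertex 0.00 8.00 0.00
      vertex 0.00 8.00 7.00
    endloop
  endfacet
  facet normal -0.9509 0.3095 0.0000
    outer loop
      vertex 1.53 12.70 0.00
      vertex 0.00 8.00 7.00
      vertex 1.53 12.70 7.00
    endloop
  endfacet
  facet normal -0.9509 -0.3095 0.0000
    outer loop
      vertex 0.00 8.00 0.00
      vertex 1.53 3.30 0.00
      vertex 1.53 3.30 7.00
    endloop
  endfacet
  facet normal -0.9509 -0.3095 0.0000
    outer loop
      vertex 0.00 8.00 0.00
      vertex 1.53 3.30 7.00
      vertex 0.00 8.00 7.00
    endloop
  endfacet
  facet normal -0.5883 -0.8086 0.0000
    outer loop
      vertex 1.53 3.30 0.00
      vertex 5.53 0.39 0.00
      vertex 5.53 0.39 7.00
    endloop
  endfacet
  facet normal -0.5883 -0.8086 0.0000
    outer loop
      vertex 1.53 3.30 0.00
      vertex 5.53 0.39 7.00
      vertex 1.53 3.30 7.00
    endloop
  endfacet
  facet normal 0.0000 -1.0000 0.0000
    outer loop
      vertex 5.53 0.39 0.00
      vertex 10.47 0.39 0.00
      vertex 10.47 0.39 7.00
    endloop
  endfacet
  facet normal 0.0000 -1.0000 0.0000
    outer loop
      vertex 5.53 0.39 0.00
      vertex 10.47 0.39 7.00
      vertex 5.53 0.39 7.00
    endloop
  endfacet
  facet normal 0.5883 -0.8086 0.0000
    outer loop
      vertex 10.47 0.39 0.00
      vertex 14.47 3.30 0.00
      vertex 14.47 3.30 7.00
    endloop
  endfacet
  facet normal 0.5883 -0.8086 0.0000
    outer loop
      vertex 10.47 0.39 0.00
      vertex 14.47 3.30 7.00
      vertex 10.47 0.39 7.00
    endloop
  endfacet
  facet normal 0.9509 -0.3095 0.0000
    outer loop
      vertex 14.47 3.30 0.00
      vertex 16.00 8.00 0.00
      vertex 16.00 8.00 7.00
    endloop
  endfacet
  facet normal 0.9509 -0.3095 0.0000
    outer loop
      vertex 14.47 3.30 0.00
      vertex 16.00 8.00 7.00
      vertex 14.47 3.30 7.00
    endloop
  endfacet
endsolid part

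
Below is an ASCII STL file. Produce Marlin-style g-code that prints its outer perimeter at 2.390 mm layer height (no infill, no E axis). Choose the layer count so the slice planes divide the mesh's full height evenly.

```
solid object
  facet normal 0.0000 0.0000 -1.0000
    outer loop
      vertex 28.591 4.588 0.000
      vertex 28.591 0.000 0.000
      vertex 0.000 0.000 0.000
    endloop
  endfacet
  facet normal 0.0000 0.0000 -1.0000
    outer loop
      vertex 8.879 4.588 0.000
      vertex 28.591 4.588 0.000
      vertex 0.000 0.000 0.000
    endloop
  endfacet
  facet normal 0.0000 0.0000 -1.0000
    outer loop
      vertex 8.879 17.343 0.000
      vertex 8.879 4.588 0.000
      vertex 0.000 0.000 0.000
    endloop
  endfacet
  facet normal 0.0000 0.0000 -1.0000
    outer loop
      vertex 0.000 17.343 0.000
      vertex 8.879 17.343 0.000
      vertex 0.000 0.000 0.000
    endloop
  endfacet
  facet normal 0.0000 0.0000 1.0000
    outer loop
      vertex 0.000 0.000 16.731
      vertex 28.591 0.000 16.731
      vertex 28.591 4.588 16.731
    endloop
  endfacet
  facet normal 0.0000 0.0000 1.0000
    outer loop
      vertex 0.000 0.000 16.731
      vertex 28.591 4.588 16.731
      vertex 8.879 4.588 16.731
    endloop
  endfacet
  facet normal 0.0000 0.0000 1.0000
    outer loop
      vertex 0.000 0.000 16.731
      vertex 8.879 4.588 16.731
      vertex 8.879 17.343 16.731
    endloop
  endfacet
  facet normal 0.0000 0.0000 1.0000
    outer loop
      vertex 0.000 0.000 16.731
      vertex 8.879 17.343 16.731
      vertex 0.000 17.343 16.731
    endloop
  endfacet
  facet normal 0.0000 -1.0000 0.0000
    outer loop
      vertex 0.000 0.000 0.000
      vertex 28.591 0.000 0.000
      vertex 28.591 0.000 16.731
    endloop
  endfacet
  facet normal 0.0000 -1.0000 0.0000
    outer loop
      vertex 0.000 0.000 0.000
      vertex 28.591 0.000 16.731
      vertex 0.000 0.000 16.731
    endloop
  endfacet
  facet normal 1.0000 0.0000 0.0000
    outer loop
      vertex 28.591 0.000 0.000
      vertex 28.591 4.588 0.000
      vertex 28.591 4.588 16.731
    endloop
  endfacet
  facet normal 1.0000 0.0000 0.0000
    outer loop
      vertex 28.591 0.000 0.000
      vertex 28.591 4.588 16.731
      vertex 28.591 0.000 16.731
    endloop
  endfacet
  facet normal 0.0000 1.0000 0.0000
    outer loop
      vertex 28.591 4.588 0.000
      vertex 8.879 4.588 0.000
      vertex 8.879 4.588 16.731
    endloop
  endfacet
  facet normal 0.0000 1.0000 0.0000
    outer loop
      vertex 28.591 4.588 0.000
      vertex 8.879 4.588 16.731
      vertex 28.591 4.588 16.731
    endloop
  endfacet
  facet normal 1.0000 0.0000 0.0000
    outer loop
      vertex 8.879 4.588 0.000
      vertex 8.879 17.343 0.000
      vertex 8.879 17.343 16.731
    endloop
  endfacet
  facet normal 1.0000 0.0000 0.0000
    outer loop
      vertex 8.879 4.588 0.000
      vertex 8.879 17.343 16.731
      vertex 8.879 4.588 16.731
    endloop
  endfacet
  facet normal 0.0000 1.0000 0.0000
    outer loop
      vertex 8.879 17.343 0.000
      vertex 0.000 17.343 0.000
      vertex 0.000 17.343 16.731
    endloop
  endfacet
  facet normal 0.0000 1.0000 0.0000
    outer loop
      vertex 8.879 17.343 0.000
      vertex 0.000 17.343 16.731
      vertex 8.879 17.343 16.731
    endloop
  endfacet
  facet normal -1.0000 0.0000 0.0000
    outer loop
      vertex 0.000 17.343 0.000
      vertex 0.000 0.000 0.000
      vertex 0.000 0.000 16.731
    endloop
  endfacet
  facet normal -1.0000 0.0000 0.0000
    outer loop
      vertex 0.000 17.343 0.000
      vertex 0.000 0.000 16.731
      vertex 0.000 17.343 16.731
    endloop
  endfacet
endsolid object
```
; perimeter-only toolpath
G21 ; units = mm
G90 ; absolute positioning
G28 ; home
; layer 1
G0 Z2.390
G0 X0.000 Y0.000
G1 X28.591 Y0.000
G1 X28.591 Y4.588
G1 X8.879 Y4.588
G1 X8.879 Y17.343
G1 X0.000 Y17.343
G1 X0.000 Y0.000
; layer 2
G0 Z4.780
G0 X0.000 Y0.000
G1 X28.591 Y0.000
G1 X28.591 Y4.588
G1 X8.879 Y4.588
G1 X8.879 Y17.343
G1 X0.000 Y17.343
G1 X0.000 Y0.000
; layer 3
G0 Z7.170
G0 X0.000 Y0.000
G1 X28.591 Y0.000
G1 X28.591 Y4.588
G1 X8.879 Y4.588
G1 X8.879 Y17.343
G1 X0.000 Y17.343
G1 X0.000 Y0.000
; layer 4
G0 Z9.561
G0 X0.000 Y0.000
G1 X28.591 Y0.000
G1 X28.591 Y4.588
G1 X8.879 Y4.588
G1 X8.879 Y17.343
G1 X0.000 Y17.343
G1 X0.000 Y0.000
; layer 5
G0 Z11.951
G0 X0.000 Y0.000
G1 X28.591 Y0.000
G1 X28.591 Y4.588
G1 X8.879 Y4.588
G1 X8.879 Y17.343
G1 X0.000 Y17.343
G1 X0.000 Y0.000
; layer 6
G0 Z14.341
G0 X0.000 Y0.000
G1 X28.591 Y0.000
G1 X28.591 Y4.588
G1 X8.879 Y4.588
G1 X8.879 Y17.343
G1 X0.000 Y17.343
G1 X0.000 Y0.000
; layer 7
G0 Z16.731
G0 X0.000 Y0.000
G1 X28.591 Y0.000
G1 X28.591 Y4.588
G1 X8.879 Y4.588
G1 X8.879 Y17.343
G1 X0.000 Y17.343
G1 X0.000 Y0.000
M2 ; end

The solid is an L-shaped prism: outer 28.6 × 17.3 mm, arm thicknesses ≈ 4.59 mm (horizontal) and 8.88 mm (vertical), extruded 16.7 mm in z. Slicing at Δz = 2.390 mm — 7 equal slices spanning the solid's height, so layer i sits at z = i·h/7 — gives 7 non-empty perimeters. Each is a 6-segment closed polygon; G0 lifts to the layer z and rapids to the start vertex, then G1 traces the edges.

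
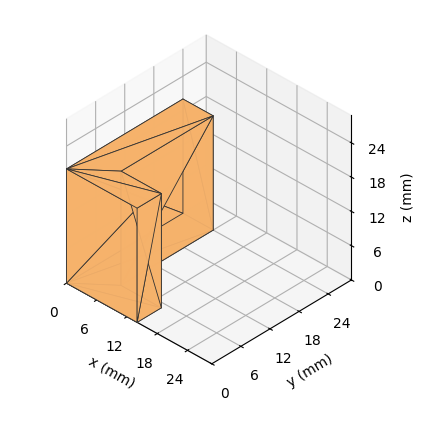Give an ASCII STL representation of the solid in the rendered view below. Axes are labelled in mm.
Reading the render: the shape is an L-shaped prism: outer 14 × 24 mm, arm thicknesses ≈ 5 mm (horizontal) and 6 mm (vertical), extruded 20 mm in z (dimensions read to the nearest mm from the axis ticks). For the STL, each face is triangulated and given an outward normal.

solid part
  facet normal 0.0000 0.0000 -1.0000
    outer loop
      vertex 14.00 5.00 0.00
      vertex 14.00 0.00 0.00
      vertex 0.00 0.00 0.00
    endloop
  endfacet
  facet normal 0.0000 0.0000 -1.0000
    outer loop
      vertex 6.00 5.00 0.00
      vertex 14.00 5.00 0.00
      vertex 0.00 0.00 0.00
    endloop
  endfacet
  facet normal 0.0000 0.0000 -1.0000
    outer loop
      vertex 6.00 24.00 0.00
      vertex 6.00 5.00 0.00
      vertex 0.00 0.00 0.00
    endloop
  endfacet
  facet normal 0.0000 0.0000 -1.0000
    outer loop
      vertex 0.00 24.00 0.00
      vertex 6.00 24.00 0.00
      vertex 0.00 0.00 0.00
    endloop
  endfacet
  facet normal 0.0000 0.0000 1.0000
    outer loop
      vertex 0.00 0.00 20.00
      vertex 14.00 0.00 20.00
      vertex 14.00 5.00 20.00
    endloop
  endfacet
  facet normal 0.0000 0.0000 1.0000
    outer loop
      vertex 0.00 0.00 20.00
      vertex 14.00 5.00 20.00
      vertex 6.00 5.00 20.00
    endloop
  endfacet
  facet normal 0.0000 0.0000 1.0000
    outer loop
      vertex 0.00 0.00 20.00
      vertex 6.00 5.00 20.00
      vertex 6.00 24.00 20.00
    endloop
  endfacet
  facet normal 0.0000 0.0000 1.0000
    outer loop
      vertex 0.00 0.00 20.00
      vertex 6.00 24.00 20.00
      vertex 0.00 24.00 20.00
    endloop
  endfacet
  facet normal 0.0000 -1.0000 0.0000
    outer loop
      vertex 0.00 0.00 0.00
      vertex 14.00 0.00 0.00
      vertex 14.00 0.00 20.00
    endloop
  endfacet
  facet normal 0.0000 -1.0000 0.0000
    outer loop
      vertex 0.00 0.00 0.00
      vertex 14.00 0.00 20.00
      vertex 0.00 0.00 20.00
    endloop
  endfacet
  facet normal 1.0000 0.0000 0.0000
    outer loop
      vertex 14.00 0.00 0.00
      vertex 14.00 5.00 0.00
      vertex 14.00 5.00 20.00
    endloop
  endfacet
  facet normal 1.0000 0.0000 0.0000
    outer loop
      vertex 14.00 0.00 0.00
      vertex 14.00 5.00 20.00
      vertex 14.00 0.00 20.00
    endloop
  endfacet
  facet normal 0.0000 1.0000 0.0000
    outer loop
      vertex 14.00 5.00 0.00
      vertex 6.00 5.00 0.00
      vertex 6.00 5.00 20.00
    endloop
  endfacet
  facet normal 0.0000 1.0000 0.0000
    outer loop
      vertex 14.00 5.00 0.00
      vertex 6.00 5.00 20.00
      vertex 14.00 5.00 20.00
    endloop
  endfacet
  facet normal 1.0000 0.0000 0.0000
    outer loop
      vertex 6.00 5.00 0.00
      vertex 6.00 24.00 0.00
      vertex 6.00 24.00 20.00
    endloop
  endfacet
  facet normal 1.0000 0.0000 0.0000
    outer loop
      vertex 6.00 5.00 0.00
      vertex 6.00 24.00 20.00
      vertex 6.00 5.00 20.00
    endloop
  endfacet
  facet normal 0.0000 1.0000 0.0000
    outer loop
      vertex 6.00 24.00 0.00
      vertex 0.00 24.00 0.00
      vertex 0.00 24.00 20.00
    endloop
  endfacet
  facet normal 0.0000 1.0000 0.0000
    outer loop
      vertex 6.00 24.00 0.00
      vertex 0.00 24.00 20.00
      vertex 6.00 24.00 20.00
    endloop
  endfacet
  facet normal -1.0000 0.0000 0.0000
    outer loop
      vertex 0.00 24.00 0.00
      vertex 0.00 0.00 0.00
      vertex 0.00 0.00 20.00
    endloop
  endfacet
  facet normal -1.0000 0.0000 0.0000
    outer loop
      vertex 0.00 24.00 0.00
      vertex 0.00 0.00 20.00
      vertex 0.00 24.00 20.00
    endloop
  endfacet
endsolid part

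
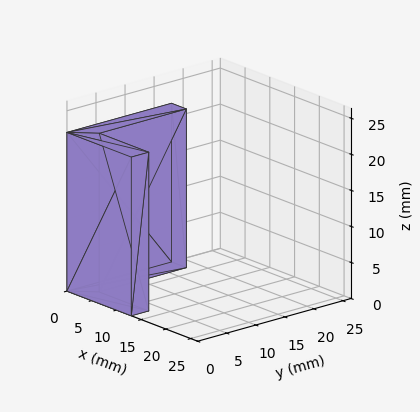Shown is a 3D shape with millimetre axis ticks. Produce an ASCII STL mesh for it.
Reading the render: the shape is an L-shaped prism: outer 13 × 18 mm, arm thicknesses ≈ 3 mm (horizontal) and 3 mm (vertical), extruded 22 mm in z (dimensions read to the nearest mm from the axis ticks). For the STL, each face is triangulated and given an outward normal.

solid part
  facet normal 0.0000 0.0000 -1.0000
    outer loop
      vertex 13.00 3.00 0.00
      vertex 13.00 0.00 0.00
      vertex 0.00 0.00 0.00
    endloop
  endfacet
  facet normal 0.0000 0.0000 -1.0000
    outer loop
      vertex 3.00 3.00 0.00
      vertex 13.00 3.00 0.00
      vertex 0.00 0.00 0.00
    endloop
  endfacet
  facet normal 0.0000 0.0000 -1.0000
    outer loop
      vertex 3.00 18.00 0.00
      vertex 3.00 3.00 0.00
      vertex 0.00 0.00 0.00
    endloop
  endfacet
  facet normal 0.0000 0.0000 -1.0000
    outer loop
      vertex 0.00 18.00 0.00
      vertex 3.00 18.00 0.00
      vertex 0.00 0.00 0.00
    endloop
  endfacet
  facet normal 0.0000 0.0000 1.0000
    outer loop
      vertex 0.00 0.00 22.00
      vertex 13.00 0.00 22.00
      vertex 13.00 3.00 22.00
    endloop
  endfacet
  facet normal 0.0000 0.0000 1.0000
    outer loop
      vertex 0.00 0.00 22.00
      vertex 13.00 3.00 22.00
      vertex 3.00 3.00 22.00
    endloop
  endfacet
  facet normal 0.0000 0.0000 1.0000
    outer loop
      vertex 0.00 0.00 22.00
      vertex 3.00 3.00 22.00
      vertex 3.00 18.00 22.00
    endloop
  endfacet
  facet normal 0.0000 0.0000 1.0000
    outer loop
      vertex 0.00 0.00 22.00
      vertex 3.00 18.00 22.00
      vertex 0.00 18.00 22.00
    endloop
  endfacet
  facet normal 0.0000 -1.0000 0.0000
    outer loop
      vertex 0.00 0.00 0.00
      vertex 13.00 0.00 0.00
      vertex 13.00 0.00 22.00
    endloop
  endfacet
  facet normal 0.0000 -1.0000 0.0000
    outer loop
      vertex 0.00 0.00 0.00
      vertex 13.00 0.00 22.00
      vertex 0.00 0.00 22.00
    endloop
  endfacet
  facet normal 1.0000 0.0000 0.0000
    outer loop
      vertex 13.00 0.00 0.00
      vertex 13.00 3.00 0.00
      vertex 13.00 3.00 22.00
    endloop
  endfacet
  facet normal 1.0000 0.0000 0.0000
    outer loop
      vertex 13.00 0.00 0.00
      vertex 13.00 3.00 22.00
      vertex 13.00 0.00 22.00
    endloop
  endfacet
  facet normal 0.0000 1.0000 0.0000
    outer loop
      vertex 13.00 3.00 0.00
      vertex 3.00 3.00 0.00
      vertex 3.00 3.00 22.00
    endloop
  endfacet
  facet normal 0.0000 1.0000 0.0000
    outer loop
      vertex 13.00 3.00 0.00
      vertex 3.00 3.00 22.00
      vertex 13.00 3.00 22.00
    endloop
  endfacet
  facet normal 1.0000 0.0000 0.0000
    outer loop
      vertex 3.00 3.00 0.00
      vertex 3.00 18.00 0.00
      vertex 3.00 18.00 22.00
    endloop
  endfacet
  facet normal 1.0000 0.0000 0.0000
    outer loop
      vertex 3.00 3.00 0.00
      vertex 3.00 18.00 22.00
      vertex 3.00 3.00 22.00
    endloop
  endfacet
  facet normal 0.0000 1.0000 0.0000
    outer loop
      vertex 3.00 18.00 0.00
      vertex 0.00 18.00 0.00
      vertex 0.00 18.00 22.00
    endloop
  endfacet
  facet normal 0.0000 1.0000 0.0000
    outer loop
      vertex 3.00 18.00 0.00
      vertex 0.00 18.00 22.00
      vertex 3.00 18.00 22.00
    endloop
  endfacet
  facet normal -1.0000 0.0000 0.0000
    outer loop
      vertex 0.00 18.00 0.00
      vertex 0.00 0.00 0.00
      vertex 0.00 0.00 22.00
    endloop
  endfacet
  facet normal -1.0000 0.0000 0.0000
    outer loop
      vertex 0.00 18.00 0.00
      vertex 0.00 0.00 22.00
      vertex 0.00 18.00 22.00
    endloop
  endfacet
endsolid part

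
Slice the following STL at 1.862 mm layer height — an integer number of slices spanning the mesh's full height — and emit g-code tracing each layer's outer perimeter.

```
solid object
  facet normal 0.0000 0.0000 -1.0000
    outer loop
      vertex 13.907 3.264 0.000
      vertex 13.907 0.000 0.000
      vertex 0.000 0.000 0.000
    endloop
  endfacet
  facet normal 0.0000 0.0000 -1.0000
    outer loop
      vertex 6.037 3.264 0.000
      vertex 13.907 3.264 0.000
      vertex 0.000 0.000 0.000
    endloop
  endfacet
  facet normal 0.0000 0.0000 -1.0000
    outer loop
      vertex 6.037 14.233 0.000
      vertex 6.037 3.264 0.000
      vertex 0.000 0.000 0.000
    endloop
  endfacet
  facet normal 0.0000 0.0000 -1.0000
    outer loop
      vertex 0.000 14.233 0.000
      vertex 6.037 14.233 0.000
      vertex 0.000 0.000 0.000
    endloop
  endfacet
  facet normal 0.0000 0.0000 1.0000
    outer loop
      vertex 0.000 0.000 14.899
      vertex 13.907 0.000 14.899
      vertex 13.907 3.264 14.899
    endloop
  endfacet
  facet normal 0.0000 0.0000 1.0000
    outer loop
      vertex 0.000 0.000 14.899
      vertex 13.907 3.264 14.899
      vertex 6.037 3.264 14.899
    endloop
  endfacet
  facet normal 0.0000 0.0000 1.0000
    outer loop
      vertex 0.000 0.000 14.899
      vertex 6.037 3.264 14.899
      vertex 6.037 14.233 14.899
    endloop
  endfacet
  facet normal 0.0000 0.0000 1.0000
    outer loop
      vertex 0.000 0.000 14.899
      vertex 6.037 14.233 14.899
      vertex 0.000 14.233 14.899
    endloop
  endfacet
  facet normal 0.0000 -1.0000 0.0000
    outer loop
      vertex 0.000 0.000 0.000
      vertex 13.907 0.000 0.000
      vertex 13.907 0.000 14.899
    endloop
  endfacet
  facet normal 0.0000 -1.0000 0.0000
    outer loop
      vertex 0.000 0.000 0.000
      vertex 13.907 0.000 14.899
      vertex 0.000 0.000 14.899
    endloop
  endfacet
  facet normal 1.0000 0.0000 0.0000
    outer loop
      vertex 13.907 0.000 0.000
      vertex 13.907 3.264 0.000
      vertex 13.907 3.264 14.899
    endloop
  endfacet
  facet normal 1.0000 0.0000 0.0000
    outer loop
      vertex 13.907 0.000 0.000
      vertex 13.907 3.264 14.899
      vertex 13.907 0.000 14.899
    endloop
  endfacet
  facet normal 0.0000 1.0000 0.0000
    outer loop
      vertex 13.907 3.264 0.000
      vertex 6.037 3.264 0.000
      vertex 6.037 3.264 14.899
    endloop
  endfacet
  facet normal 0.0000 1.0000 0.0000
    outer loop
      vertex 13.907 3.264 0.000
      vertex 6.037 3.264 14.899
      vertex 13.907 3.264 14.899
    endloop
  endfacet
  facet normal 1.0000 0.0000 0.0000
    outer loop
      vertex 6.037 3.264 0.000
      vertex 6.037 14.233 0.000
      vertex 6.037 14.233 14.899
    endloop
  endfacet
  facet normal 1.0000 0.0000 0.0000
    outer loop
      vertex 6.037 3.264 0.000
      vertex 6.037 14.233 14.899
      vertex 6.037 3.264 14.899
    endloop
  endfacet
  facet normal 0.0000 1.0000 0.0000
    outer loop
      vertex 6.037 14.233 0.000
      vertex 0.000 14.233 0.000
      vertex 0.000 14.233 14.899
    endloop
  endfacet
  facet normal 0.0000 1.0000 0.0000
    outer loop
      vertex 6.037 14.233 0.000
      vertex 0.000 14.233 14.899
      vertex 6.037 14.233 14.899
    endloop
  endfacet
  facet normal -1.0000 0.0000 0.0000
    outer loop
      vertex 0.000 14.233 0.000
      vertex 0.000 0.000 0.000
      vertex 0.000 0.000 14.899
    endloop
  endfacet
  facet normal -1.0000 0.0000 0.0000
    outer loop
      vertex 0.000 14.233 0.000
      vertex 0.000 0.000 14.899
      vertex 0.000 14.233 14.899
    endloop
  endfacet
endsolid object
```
; perimeter-only toolpath
G21 ; units = mm
G90 ; absolute positioning
G28 ; home
; layer 1
G0 Z1.862
G0 X0.000 Y0.000
G1 X13.907 Y0.000
G1 X13.907 Y3.264
G1 X6.037 Y3.264
G1 X6.037 Y14.233
G1 X0.000 Y14.233
G1 X0.000 Y0.000
; layer 2
G0 Z3.725
G0 X0.000 Y0.000
G1 X13.907 Y0.000
G1 X13.907 Y3.264
G1 X6.037 Y3.264
G1 X6.037 Y14.233
G1 X0.000 Y14.233
G1 X0.000 Y0.000
; layer 3
G0 Z5.587
G0 X0.000 Y0.000
G1 X13.907 Y0.000
G1 X13.907 Y3.264
G1 X6.037 Y3.264
G1 X6.037 Y14.233
G1 X0.000 Y14.233
G1 X0.000 Y0.000
; layer 4
G0 Z7.449
G0 X0.000 Y0.000
G1 X13.907 Y0.000
G1 X13.907 Y3.264
G1 X6.037 Y3.264
G1 X6.037 Y14.233
G1 X0.000 Y14.233
G1 X0.000 Y0.000
; layer 5
G0 Z9.312
G0 X0.000 Y0.000
G1 X13.907 Y0.000
G1 X13.907 Y3.264
G1 X6.037 Y3.264
G1 X6.037 Y14.233
G1 X0.000 Y14.233
G1 X0.000 Y0.000
; layer 6
G0 Z11.174
G0 X0.000 Y0.000
G1 X13.907 Y0.000
G1 X13.907 Y3.264
G1 X6.037 Y3.264
G1 X6.037 Y14.233
G1 X0.000 Y14.233
G1 X0.000 Y0.000
; layer 7
G0 Z13.037
G0 X0.000 Y0.000
G1 X13.907 Y0.000
G1 X13.907 Y3.264
G1 X6.037 Y3.264
G1 X6.037 Y14.233
G1 X0.000 Y14.233
G1 X0.000 Y0.000
; layer 8
G0 Z14.899
G0 X0.000 Y0.000
G1 X13.907 Y0.000
G1 X13.907 Y3.264
G1 X6.037 Y3.264
G1 X6.037 Y14.233
G1 X0.000 Y14.233
G1 X0.000 Y0.000
M2 ; end

The solid is an L-shaped prism: outer 13.9 × 14.2 mm, arm thicknesses ≈ 3.26 mm (horizontal) and 6.04 mm (vertical), extruded 14.9 mm in z. Slicing at Δz = 1.862 mm — 8 equal slices spanning the solid's height, so layer i sits at z = i·h/8 — gives 8 non-empty perimeters. Each is a 6-segment closed polygon; G0 lifts to the layer z and rapids to the start vertex, then G1 traces the edges.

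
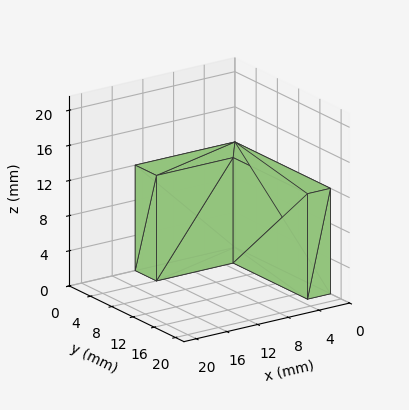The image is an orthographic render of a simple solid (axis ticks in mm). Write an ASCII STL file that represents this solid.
Reading the render: the shape is an L-shaped prism: outer 13 × 18 mm, arm thicknesses ≈ 4 mm (horizontal) and 3 mm (vertical), extruded 12 mm in z (dimensions read to the nearest mm from the axis ticks). For the STL, each face is triangulated and given an outward normal.

solid part
  facet normal 0.0000 0.0000 -1.0000
    outer loop
      vertex 13.000 4.000 0.000
      vertex 13.000 0.000 0.000
      vertex 0.000 0.000 0.000
    endloop
  endfacet
  facet normal 0.0000 0.0000 -1.0000
    outer loop
      vertex 3.000 4.000 0.000
      vertex 13.000 4.000 0.000
      vertex 0.000 0.000 0.000
    endloop
  endfacet
  facet normal 0.0000 0.0000 -1.0000
    outer loop
      vertex 3.000 18.000 0.000
      vertex 3.000 4.000 0.000
      vertex 0.000 0.000 0.000
    endloop
  endfacet
  facet normal 0.0000 0.0000 -1.0000
    outer loop
      vertex 0.000 18.000 0.000
      vertex 3.000 18.000 0.000
      vertex 0.000 0.000 0.000
    endloop
  endfacet
  facet normal 0.0000 0.0000 1.0000
    outer loop
      vertex 0.000 0.000 12.000
      vertex 13.000 0.000 12.000
      vertex 13.000 4.000 12.000
    endloop
  endfacet
  facet normal 0.0000 0.0000 1.0000
    outer loop
      vertex 0.000 0.000 12.000
      vertex 13.000 4.000 12.000
      vertex 3.000 4.000 12.000
    endloop
  endfacet
  facet normal 0.0000 0.0000 1.0000
    outer loop
      vertex 0.000 0.000 12.000
      vertex 3.000 4.000 12.000
      vertex 3.000 18.000 12.000
    endloop
  endfacet
  facet normal 0.0000 0.0000 1.0000
    outer loop
      vertex 0.000 0.000 12.000
      vertex 3.000 18.000 12.000
      vertex 0.000 18.000 12.000
    endloop
  endfacet
  facet normal 0.0000 -1.0000 0.0000
    outer loop
      vertex 0.000 0.000 0.000
      vertex 13.000 0.000 0.000
      vertex 13.000 0.000 12.000
    endloop
  endfacet
  facet normal 0.0000 -1.0000 0.0000
    outer loop
      vertex 0.000 0.000 0.000
      vertex 13.000 0.000 12.000
      vertex 0.000 0.000 12.000
    endloop
  endfacet
  facet normal 1.0000 0.0000 0.0000
    outer loop
      vertex 13.000 0.000 0.000
      vertex 13.000 4.000 0.000
      vertex 13.000 4.000 12.000
    endloop
  endfacet
  facet normal 1.0000 0.0000 0.0000
    outer loop
      vertex 13.000 0.000 0.000
      vertex 13.000 4.000 12.000
      vertex 13.000 0.000 12.000
    endloop
  endfacet
  facet normal 0.0000 1.0000 0.0000
    outer loop
      vertex 13.000 4.000 0.000
      vertex 3.000 4.000 0.000
      vertex 3.000 4.000 12.000
    endloop
  endfacet
  facet normal 0.0000 1.0000 0.0000
    outer loop
      vertex 13.000 4.000 0.000
      vertex 3.000 4.000 12.000
      vertex 13.000 4.000 12.000
    endloop
  endfacet
  facet normal 1.0000 0.0000 0.0000
    outer loop
      vertex 3.000 4.000 0.000
      vertex 3.000 18.000 0.000
      vertex 3.000 18.000 12.000
    endloop
  endfacet
  facet normal 1.0000 0.0000 0.0000
    outer loop
      vertex 3.000 4.000 0.000
      vertex 3.000 18.000 12.000
      vertex 3.000 4.000 12.000
    endloop
  endfacet
  facet normal 0.0000 1.0000 0.0000
    outer loop
      vertex 3.000 18.000 0.000
      vertex 0.000 18.000 0.000
      vertex 0.000 18.000 12.000
    endloop
  endfacet
  facet normal 0.0000 1.0000 0.0000
    outer loop
      vertex 3.000 18.000 0.000
      vertex 0.000 18.000 12.000
      vertex 3.000 18.000 12.000
    endloop
  endfacet
  facet normal -1.0000 0.0000 0.0000
    outer loop
      vertex 0.000 18.000 0.000
      vertex 0.000 0.000 0.000
      vertex 0.000 0.000 12.000
    endloop
  endfacet
  facet normal -1.0000 0.0000 0.0000
    outer loop
      vertex 0.000 18.000 0.000
      vertex 0.000 0.000 12.000
      vertex 0.000 18.000 12.000
    endloop
  endfacet
endsolid part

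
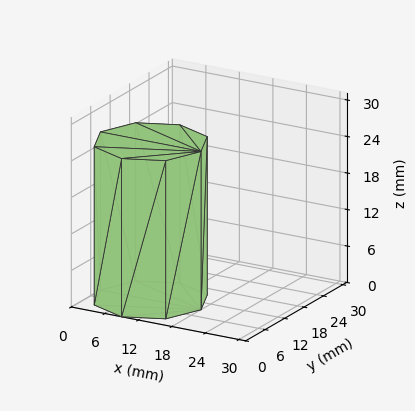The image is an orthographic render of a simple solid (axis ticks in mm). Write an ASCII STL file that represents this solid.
Reading the render: the shape is a regular 8-sided prism (a cylinder approximated with 8 flat sides), circumscribed radius ≈ 9 mm, height ≈ 26 mm (dimensions read to the nearest mm from the axis ticks). For the STL, each face is triangulated and given an outward normal.

solid part
  facet normal 0.0000 0.0000 -1.0000
    outer loop
      vertex 9.0 18.0 0.0
      vertex 15.4 15.4 0.0
      vertex 18.0 9.0 0.0
    endloop
  endfacet
  facet normal 0.0000 0.0000 -1.0000
    outer loop
      vertex 2.6 15.4 0.0
      vertex 9.0 18.0 0.0
      vertex 18.0 9.0 0.0
    endloop
  endfacet
  facet normal 0.0000 0.0000 -1.0000
    outer loop
      vertex 0.0 9.0 0.0
      vertex 2.6 15.4 0.0
      vertex 18.0 9.0 0.0
    endloop
  endfacet
  facet normal 0.0000 0.0000 -1.0000
    outer loop
      vertex 2.6 2.6 0.0
      vertex 0.0 9.0 0.0
      vertex 18.0 9.0 0.0
    endloop
  endfacet
  facet normal 0.0000 0.0000 -1.0000
    outer loop
      vertex 9.0 0.0 0.0
      vertex 2.6 2.6 0.0
      vertex 18.0 9.0 0.0
    endloop
  endfacet
  facet normal 0.0000 0.0000 -1.0000
    outer loop
      vertex 15.4 2.6 0.0
      vertex 9.0 0.0 0.0
      vertex 18.0 9.0 0.0
    endloop
  endfacet
  facet normal 0.0000 0.0000 1.0000
    outer loop
      vertex 18.0 9.0 26.0
      vertex 15.4 15.4 26.0
      vertex 9.0 18.0 26.0
    endloop
  endfacet
  facet normal 0.0000 0.0000 1.0000
    outer loop
      vertex 18.0 9.0 26.0
      vertex 9.0 18.0 26.0
      vertex 2.6 15.4 26.0
    endloop
  endfacet
  facet normal 0.0000 0.0000 1.0000
    outer loop
      vertex 18.0 9.0 26.0
      vertex 2.6 15.4 26.0
      vertex 0.0 9.0 26.0
    endloop
  endfacet
  facet normal 0.0000 0.0000 1.0000
    outer loop
      vertex 18.0 9.0 26.0
      vertex 0.0 9.0 26.0
      vertex 2.6 2.6 26.0
    endloop
  endfacet
  facet normal 0.0000 0.0000 1.0000
    outer loop
      vertex 18.0 9.0 26.0
      vertex 2.6 2.6 26.0
      vertex 9.0 0.0 26.0
    endloop
  endfacet
  facet normal 0.0000 0.0000 1.0000
    outer loop
      vertex 18.0 9.0 26.0
      vertex 9.0 0.0 26.0
      vertex 15.4 2.6 26.0
    endloop
  endfacet
  facet normal 0.9265 0.3764 0.0000
    outer loop
      vertex 18.0 9.0 0.0
      vertex 15.4 15.4 0.0
      vertex 15.4 15.4 26.0
    endloop
  endfacet
  facet normal 0.9265 0.3764 0.0000
    outer loop
      vertex 18.0 9.0 0.0
      vertex 15.4 15.4 26.0
      vertex 18.0 9.0 26.0
    endloop
  endfacet
  facet normal 0.3764 0.9265 0.0000
    outer loop
      vertex 15.4 15.4 0.0
      vertex 9.0 18.0 0.0
      vertex 9.0 18.0 26.0
    endloop
  endfacet
  facet normal 0.3764 0.9265 0.0000
    outer loop
      vertex 15.4 15.4 0.0
      vertex 9.0 18.0 26.0
      vertex 15.4 15.4 26.0
    endloop
  endfacet
  facet normal -0.3764 0.9265 0.0000
    outer loop
      vertex 9.0 18.0 0.0
      vertex 2.6 15.4 0.0
      vertex 2.6 15.4 26.0
    endloop
  endfacet
  facet normal -0.3764 0.9265 0.0000
    outer loop
      vertex 9.0 18.0 0.0
      vertex 2.6 15.4 26.0
      vertex 9.0 18.0 26.0
    endloop
  endfacet
  facet normal -0.9265 0.3764 0.0000
    outer loop
      vertex 2.6 15.4 0.0
      vertex 0.0 9.0 0.0
      vertex 0.0 9.0 26.0
    endloop
  endfacet
  facet normal -0.9265 0.3764 0.0000
    outer loop
      vertex 2.6 15.4 0.0
      vertex 0.0 9.0 26.0
      vertex 2.6 15.4 26.0
    endloop
  endfacet
  facet normal -0.9265 -0.3764 0.0000
    outer loop
      vertex 0.0 9.0 0.0
      vertex 2.6 2.6 0.0
      vertex 2.6 2.6 26.0
    endloop
  endfacet
  facet normal -0.9265 -0.3764 0.0000
    outer loop
      vertex 0.0 9.0 0.0
      vertex 2.6 2.6 26.0
      vertex 0.0 9.0 26.0
    endloop
  endfacet
  facet normal -0.3764 -0.9265 0.0000
    outer loop
      vertex 2.6 2.6 0.0
      vertex 9.0 0.0 0.0
      vertex 9.0 0.0 26.0
    endloop
  endfacet
  facet normal -0.3764 -0.9265 0.0000
    outer loop
      vertex 2.6 2.6 0.0
      vertex 9.0 0.0 26.0
      vertex 2.6 2.6 26.0
    endloop
  endfacet
  facet normal 0.3764 -0.9265 0.0000
    outer loop
      vertex 9.0 0.0 0.0
      vertex 15.4 2.6 0.0
      vertex 15.4 2.6 26.0
    endloop
  endfacet
  facet normal 0.3764 -0.9265 0.0000
    outer loop
      vertex 9.0 0.0 0.0
      vertex 15.4 2.6 26.0
      vertex 9.0 0.0 26.0
    endloop
  endfacet
  facet normal 0.9265 -0.3764 0.0000
    outer loop
      vertex 15.4 2.6 0.0
      vertex 18.0 9.0 0.0
      vertex 18.0 9.0 26.0
    endloop
  endfacet
  facet normal 0.9265 -0.3764 0.0000
    outer loop
      vertex 15.4 2.6 0.0
      vertex 18.0 9.0 26.0
      vertex 15.4 2.6 26.0
    endloop
  endfacet
endsolid part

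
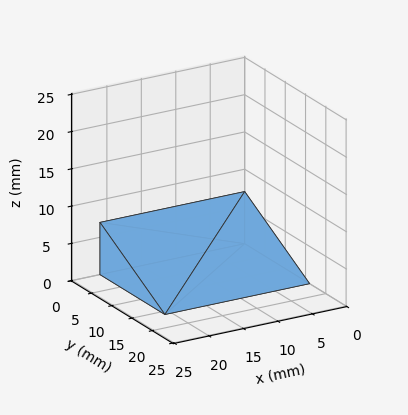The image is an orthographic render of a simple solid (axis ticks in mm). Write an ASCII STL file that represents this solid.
Reading the render: the shape is a wedge (ramp): 21 × 16 mm base, rising to 7 mm along the y=0 edge and sloping linearly to z=0 at y=16 (dimensions read to the nearest mm from the axis ticks). For the STL, each face is triangulated and given an outward normal.

solid part
  facet normal 0.0000 0.0000 -1.0000
    outer loop
      vertex 21.00 16.00 0.00
      vertex 21.00 0.00 0.00
      vertex 0.00 0.00 0.00
    endloop
  endfacet
  facet normal 0.0000 0.0000 -1.0000
    outer loop
      vertex 0.00 16.00 0.00
      vertex 21.00 16.00 0.00
      vertex 0.00 0.00 0.00
    endloop
  endfacet
  facet normal 0.0000 -1.0000 0.0000
    outer loop
      vertex 0.00 0.00 0.00
      vertex 21.00 0.00 0.00
      vertex 21.00 0.00 7.00
    endloop
  endfacet
  facet normal 0.0000 -1.0000 0.0000
    outer loop
      vertex 0.00 0.00 0.00
      vertex 21.00 0.00 7.00
      vertex 0.00 0.00 7.00
    endloop
  endfacet
  facet normal 0.0000 0.4008 0.9162
    outer loop
      vertex 0.00 0.00 7.00
      vertex 21.00 0.00 7.00
      vertex 21.00 16.00 0.00
    endloop
  endfacet
  facet normal 0.0000 0.4008 0.9162
    outer loop
      vertex 0.00 0.00 7.00
      vertex 21.00 16.00 0.00
      vertex 0.00 16.00 0.00
    endloop
  endfacet
  facet normal -1.0000 0.0000 0.0000
    outer loop
      vertex 0.00 0.00 7.00
      vertex 0.00 16.00 0.00
      vertex 0.00 0.00 0.00
    endloop
  endfacet
  facet normal 1.0000 0.0000 0.0000
    outer loop
      vertex 21.00 0.00 0.00
      vertex 21.00 16.00 0.00
      vertex 21.00 0.00 7.00
    endloop
  endfacet
endsolid part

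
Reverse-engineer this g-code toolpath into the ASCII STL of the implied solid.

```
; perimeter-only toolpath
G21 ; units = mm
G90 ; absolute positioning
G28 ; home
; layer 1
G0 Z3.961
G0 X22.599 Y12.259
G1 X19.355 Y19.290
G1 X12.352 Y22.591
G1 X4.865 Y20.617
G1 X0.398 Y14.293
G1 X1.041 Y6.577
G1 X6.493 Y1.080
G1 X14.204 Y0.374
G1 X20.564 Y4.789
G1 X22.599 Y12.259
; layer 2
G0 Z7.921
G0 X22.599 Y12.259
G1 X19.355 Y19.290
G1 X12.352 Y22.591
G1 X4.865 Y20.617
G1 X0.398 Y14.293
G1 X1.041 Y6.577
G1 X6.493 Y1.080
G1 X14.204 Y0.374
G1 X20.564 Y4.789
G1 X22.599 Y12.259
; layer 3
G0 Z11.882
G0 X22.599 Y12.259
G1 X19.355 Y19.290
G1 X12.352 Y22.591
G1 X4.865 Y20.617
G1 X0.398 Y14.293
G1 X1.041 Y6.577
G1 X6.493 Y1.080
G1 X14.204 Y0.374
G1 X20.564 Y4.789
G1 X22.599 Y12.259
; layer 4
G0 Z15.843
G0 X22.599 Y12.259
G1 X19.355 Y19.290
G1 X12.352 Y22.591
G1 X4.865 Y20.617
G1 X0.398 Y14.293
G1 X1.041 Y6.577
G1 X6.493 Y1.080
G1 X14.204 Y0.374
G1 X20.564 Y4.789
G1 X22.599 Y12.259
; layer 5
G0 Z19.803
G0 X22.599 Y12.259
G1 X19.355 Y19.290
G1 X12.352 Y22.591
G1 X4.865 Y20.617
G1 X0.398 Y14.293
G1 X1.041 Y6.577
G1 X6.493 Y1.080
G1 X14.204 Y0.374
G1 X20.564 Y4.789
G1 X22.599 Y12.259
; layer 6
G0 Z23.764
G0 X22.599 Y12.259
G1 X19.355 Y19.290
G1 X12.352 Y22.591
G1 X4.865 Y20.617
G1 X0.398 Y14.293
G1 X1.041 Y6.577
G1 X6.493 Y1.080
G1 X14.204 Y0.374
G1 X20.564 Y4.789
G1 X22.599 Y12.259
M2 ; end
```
solid part
  facet normal 0.0000 0.0000 -1.0000
    outer loop
      vertex 12.352 22.591 0.000
      vertex 19.355 19.290 0.000
      vertex 22.599 12.259 0.000
    endloop
  endfacet
  facet normal 0.0000 0.0000 -1.0000
    outer loop
      vertex 4.865 20.617 0.000
      vertex 12.352 22.591 0.000
      vertex 22.599 12.259 0.000
    endloop
  endfacet
  facet normal 0.0000 0.0000 -1.0000
    outer loop
      vertex 0.398 14.293 0.000
      vertex 4.865 20.617 0.000
      vertex 22.599 12.259 0.000
    endloop
  endfacet
  facet normal 0.0000 0.0000 -1.0000
    outer loop
      vertex 1.041 6.577 0.000
      vertex 0.398 14.293 0.000
      vertex 22.599 12.259 0.000
    endloop
  endfacet
  facet normal 0.0000 0.0000 -1.0000
    outer loop
      vertex 6.493 1.080 0.000
      vertex 1.041 6.577 0.000
      vertex 22.599 12.259 0.000
    endloop
  endfacet
  facet normal 0.0000 0.0000 -1.0000
    outer loop
      vertex 14.204 0.374 0.000
      vertex 6.493 1.080 0.000
      vertex 22.599 12.259 0.000
    endloop
  endfacet
  facet normal 0.0000 0.0000 -1.0000
    outer loop
      vertex 20.564 4.789 0.000
      vertex 14.204 0.374 0.000
      vertex 22.599 12.259 0.000
    endloop
  endfacet
  facet normal 0.0000 0.0000 1.0000
    outer loop
      vertex 22.599 12.259 23.764
      vertex 19.355 19.290 23.764
      vertex 12.352 22.591 23.764
    endloop
  endfacet
  facet normal 0.0000 0.0000 1.0000
    outer loop
      vertex 22.599 12.259 23.764
      vertex 12.352 22.591 23.764
      vertex 4.865 20.617 23.764
    endloop
  endfacet
  facet normal 0.0000 0.0000 1.0000
    outer loop
      vertex 22.599 12.259 23.764
      vertex 4.865 20.617 23.764
      vertex 0.398 14.293 23.764
    endloop
  endfacet
  facet normal 0.0000 0.0000 1.0000
    outer loop
      vertex 22.599 12.259 23.764
      vertex 0.398 14.293 23.764
      vertex 1.041 6.577 23.764
    endloop
  endfacet
  facet normal 0.0000 0.0000 1.0000
    outer loop
      vertex 22.599 12.259 23.764
      vertex 1.041 6.577 23.764
      vertex 6.493 1.080 23.764
    endloop
  endfacet
  facet normal 0.0000 0.0000 1.0000
    outer loop
      vertex 22.599 12.259 23.764
      vertex 6.493 1.080 23.764
      vertex 14.204 0.374 23.764
    endloop
  endfacet
  facet normal 0.0000 0.0000 1.0000
    outer loop
      vertex 22.599 12.259 23.764
      vertex 14.204 0.374 23.764
      vertex 20.564 4.789 23.764
    endloop
  endfacet
  facet normal 0.9080 0.4189 0.0000
    outer loop
      vertex 22.599 12.259 0.000
      vertex 19.355 19.290 0.000
      vertex 19.355 19.290 23.764
    endloop
  endfacet
  facet normal 0.9080 0.4189 0.0000
    outer loop
      vertex 22.599 12.259 0.000
      vertex 19.355 19.290 23.764
      vertex 22.599 12.259 23.764
    endloop
  endfacet
  facet normal 0.4264 0.9045 0.0000
    outer loop
      vertex 19.355 19.290 0.000
      vertex 12.352 22.591 0.000
      vertex 12.352 22.591 23.764
    endloop
  endfacet
  facet normal 0.4264 0.9045 0.0000
    outer loop
      vertex 19.355 19.290 0.000
      vertex 12.352 22.591 23.764
      vertex 19.355 19.290 23.764
    endloop
  endfacet
  facet normal -0.2549 0.9670 0.0000
    outer loop
      vertex 12.352 22.591 0.000
      vertex 4.865 20.617 0.000
      vertex 4.865 20.617 23.764
    endloop
  endfacet
  facet normal -0.2549 0.9670 0.0000
    outer loop
      vertex 12.352 22.591 0.000
      vertex 4.865 20.617 23.764
      vertex 12.352 22.591 23.764
    endloop
  endfacet
  facet normal -0.8168 0.5769 0.0000
    outer loop
      vertex 4.865 20.617 0.000
      vertex 0.398 14.293 0.000
      vertex 0.398 14.293 23.764
    endloop
  endfacet
  facet normal -0.8168 0.5769 0.0000
    outer loop
      vertex 4.865 20.617 0.000
      vertex 0.398 14.293 23.764
      vertex 4.865 20.617 23.764
    endloop
  endfacet
  facet normal -0.9965 -0.0830 0.0000
    outer loop
      vertex 0.398 14.293 0.000
      vertex 1.041 6.577 0.000
      vertex 1.041 6.577 23.764
    endloop
  endfacet
  facet normal -0.9965 -0.0830 0.0000
    outer loop
      vertex 0.398 14.293 0.000
      vertex 1.041 6.577 23.764
      vertex 0.398 14.293 23.764
    endloop
  endfacet
  facet normal -0.7100 -0.7042 0.0000
    outer loop
      vertex 1.041 6.577 0.000
      vertex 6.493 1.080 0.000
      vertex 6.493 1.080 23.764
    endloop
  endfacet
  facet normal -0.7100 -0.7042 0.0000
    outer loop
      vertex 1.041 6.577 0.000
      vertex 6.493 1.080 23.764
      vertex 1.041 6.577 23.764
    endloop
  endfacet
  facet normal -0.0912 -0.9958 0.0000
    outer loop
      vertex 6.493 1.080 0.000
      vertex 14.204 0.374 0.000
      vertex 14.204 0.374 23.764
    endloop
  endfacet
  facet normal -0.0912 -0.9958 0.0000
    outer loop
      vertex 6.493 1.080 0.000
      vertex 14.204 0.374 23.764
      vertex 6.493 1.080 23.764
    endloop
  endfacet
  facet normal 0.5703 -0.8215 0.0000
    outer loop
      vertex 14.204 0.374 0.000
      vertex 20.564 4.789 0.000
      vertex 20.564 4.789 23.764
    endloop
  endfacet
  facet normal 0.5703 -0.8215 0.0000
    outer loop
      vertex 14.204 0.374 0.000
      vertex 20.564 4.789 23.764
      vertex 14.204 0.374 23.764
    endloop
  endfacet
  facet normal 0.9648 -0.2628 0.0000
    outer loop
      vertex 20.564 4.789 0.000
      vertex 22.599 12.259 0.000
      vertex 22.599 12.259 23.764
    endloop
  endfacet
  facet normal 0.9648 -0.2628 0.0000
    outer loop
      vertex 20.564 4.789 0.000
      vertex 22.599 12.259 23.764
      vertex 20.564 4.789 23.764
    endloop
  endfacet
endsolid part

The G0 Z moves step by Δz≈3.961 mm. Every layer's G1 loop is the same polygon, so the solid is a straight extrusion of it from z=0 to z≈23.8. Closing with flat bottom and top caps and triangulating gives 32 facets — a regular 9-sided prism (a cylinder approximated with 9 flat sides), circumscribed radius ≈ 11.3 mm, height ≈ 23.8 mm.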